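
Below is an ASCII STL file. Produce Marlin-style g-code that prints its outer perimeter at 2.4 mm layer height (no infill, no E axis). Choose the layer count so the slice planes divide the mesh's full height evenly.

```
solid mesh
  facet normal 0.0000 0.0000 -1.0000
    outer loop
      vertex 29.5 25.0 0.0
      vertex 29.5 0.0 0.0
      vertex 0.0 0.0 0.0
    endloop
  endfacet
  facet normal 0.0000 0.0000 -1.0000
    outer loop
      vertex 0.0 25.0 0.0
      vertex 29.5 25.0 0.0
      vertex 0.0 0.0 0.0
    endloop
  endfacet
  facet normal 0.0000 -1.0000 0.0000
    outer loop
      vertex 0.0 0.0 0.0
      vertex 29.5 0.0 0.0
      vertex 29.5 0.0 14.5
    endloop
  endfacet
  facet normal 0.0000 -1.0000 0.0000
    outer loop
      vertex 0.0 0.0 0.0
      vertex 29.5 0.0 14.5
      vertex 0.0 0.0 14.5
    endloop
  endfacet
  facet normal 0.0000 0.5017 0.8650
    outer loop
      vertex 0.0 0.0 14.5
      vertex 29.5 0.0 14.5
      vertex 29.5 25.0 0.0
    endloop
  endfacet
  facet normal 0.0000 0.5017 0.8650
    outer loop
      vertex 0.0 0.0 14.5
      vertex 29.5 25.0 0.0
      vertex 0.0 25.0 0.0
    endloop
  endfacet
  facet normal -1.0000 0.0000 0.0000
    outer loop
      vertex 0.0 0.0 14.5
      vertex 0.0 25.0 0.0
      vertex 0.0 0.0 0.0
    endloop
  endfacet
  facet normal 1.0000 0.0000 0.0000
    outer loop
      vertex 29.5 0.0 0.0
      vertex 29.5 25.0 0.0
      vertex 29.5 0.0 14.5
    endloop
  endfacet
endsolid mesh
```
; perimeter-only toolpath
G21 ; units = mm
G90 ; absolute positioning
G28 ; home
; layer 1
G0 Z2.4
G0 X0.0 Y0.0
G1 X29.5 Y0.0
G1 X29.5 Y20.8
G1 X0.0 Y20.8
G1 X0.0 Y0.0
; layer 2
G0 Z4.8
G0 X0.0 Y0.0
G1 X29.5 Y0.0
G1 X29.5 Y16.7
G1 X0.0 Y16.7
G1 X0.0 Y0.0
; layer 3
G0 Z7.2
G0 X0.0 Y0.0
G1 X29.5 Y0.0
G1 X29.5 Y12.5
G1 X0.0 Y12.5
G1 X0.0 Y0.0
; layer 4
G0 Z9.7
G0 X0.0 Y0.0
G1 X29.5 Y0.0
G1 X29.5 Y8.3
G1 X0.0 Y8.3
G1 X0.0 Y0.0
; layer 5
G0 Z12.1
G0 X0.0 Y0.0
G1 X29.5 Y0.0
G1 X29.5 Y4.2
G1 X0.0 Y4.2
G1 X0.0 Y0.0
M2 ; end

The solid is a wedge (ramp): 29.5 × 25 mm base, rising to 14.5 mm along the y=0 edge and sloping linearly to z=0 at y=25. Slicing at Δz = 2.4 mm — 6 equal slices spanning the solid's height, so layer i sits at z = i·h/6 — gives 5 non-empty perimeters. Each is a 4-segment closed polygon; G0 lifts to the layer z and rapids to the start vertex, then G1 traces the edges. The cross-section shrinks linearly with z (the slice at the apex is degenerate and omitted).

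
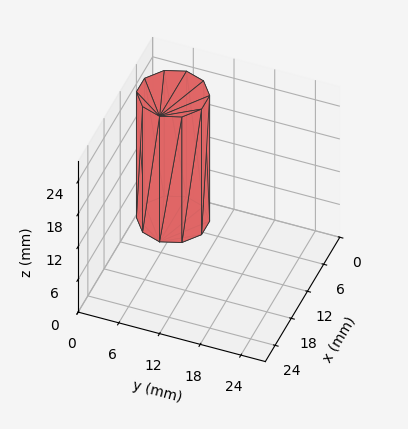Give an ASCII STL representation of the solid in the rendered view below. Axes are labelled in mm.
Reading the render: the shape is a regular 10-sided prism (a cylinder approximated with 10 flat sides), circumscribed radius ≈ 5 mm, height ≈ 23 mm (dimensions read to the nearest mm from the axis ticks). For the STL, each face is triangulated and given an outward normal.

solid part
  facet normal 0.0000 0.0000 -1.0000
    outer loop
      vertex 6.5 9.8 0.0
      vertex 9.0 7.9 0.0
      vertex 10.0 5.0 0.0
    endloop
  endfacet
  facet normal 0.0000 0.0000 -1.0000
    outer loop
      vertex 3.5 9.8 0.0
      vertex 6.5 9.8 0.0
      vertex 10.0 5.0 0.0
    endloop
  endfacet
  facet normal 0.0000 0.0000 -1.0000
    outer loop
      vertex 1.0 7.9 0.0
      vertex 3.5 9.8 0.0
      vertex 10.0 5.0 0.0
    endloop
  endfacet
  facet normal 0.0000 0.0000 -1.0000
    outer loop
      vertex 0.0 5.0 0.0
      vertex 1.0 7.9 0.0
      vertex 10.0 5.0 0.0
    endloop
  endfacet
  facet normal 0.0000 0.0000 -1.0000
    outer loop
      vertex 1.0 2.1 0.0
      vertex 0.0 5.0 0.0
      vertex 10.0 5.0 0.0
    endloop
  endfacet
  facet normal 0.0000 0.0000 -1.0000
    outer loop
      vertex 3.5 0.2 0.0
      vertex 1.0 2.1 0.0
      vertex 10.0 5.0 0.0
    endloop
  endfacet
  facet normal 0.0000 0.0000 -1.0000
    outer loop
      vertex 6.5 0.2 0.0
      vertex 3.5 0.2 0.0
      vertex 10.0 5.0 0.0
    endloop
  endfacet
  facet normal 0.0000 0.0000 -1.0000
    outer loop
      vertex 9.0 2.1 0.0
      vertex 6.5 0.2 0.0
      vertex 10.0 5.0 0.0
    endloop
  endfacet
  facet normal 0.0000 0.0000 1.0000
    outer loop
      vertex 10.0 5.0 23.0
      vertex 9.0 7.9 23.0
      vertex 6.5 9.8 23.0
    endloop
  endfacet
  facet normal 0.0000 0.0000 1.0000
    outer loop
      vertex 10.0 5.0 23.0
      vertex 6.5 9.8 23.0
      vertex 3.5 9.8 23.0
    endloop
  endfacet
  facet normal 0.0000 0.0000 1.0000
    outer loop
      vertex 10.0 5.0 23.0
      vertex 3.5 9.8 23.0
      vertex 1.0 7.9 23.0
    endloop
  endfacet
  facet normal 0.0000 0.0000 1.0000
    outer loop
      vertex 10.0 5.0 23.0
      vertex 1.0 7.9 23.0
      vertex 0.0 5.0 23.0
    endloop
  endfacet
  facet normal 0.0000 0.0000 1.0000
    outer loop
      vertex 10.0 5.0 23.0
      vertex 0.0 5.0 23.0
      vertex 1.0 2.1 23.0
    endloop
  endfacet
  facet normal 0.0000 0.0000 1.0000
    outer loop
      vertex 10.0 5.0 23.0
      vertex 1.0 2.1 23.0
      vertex 3.5 0.2 23.0
    endloop
  endfacet
  facet normal 0.0000 0.0000 1.0000
    outer loop
      vertex 10.0 5.0 23.0
      vertex 3.5 0.2 23.0
      vertex 6.5 0.2 23.0
    endloop
  endfacet
  facet normal 0.0000 0.0000 1.0000
    outer loop
      vertex 10.0 5.0 23.0
      vertex 6.5 0.2 23.0
      vertex 9.0 2.1 23.0
    endloop
  endfacet
  facet normal 0.9454 0.3260 0.0000
    outer loop
      vertex 10.0 5.0 0.0
      vertex 9.0 7.9 0.0
      vertex 9.0 7.9 23.0
    endloop
  endfacet
  facet normal 0.9454 0.3260 0.0000
    outer loop
      vertex 10.0 5.0 0.0
      vertex 9.0 7.9 23.0
      vertex 10.0 5.0 23.0
    endloop
  endfacet
  facet normal 0.6051 0.7962 0.0000
    outer loop
      vertex 9.0 7.9 0.0
      vertex 6.5 9.8 0.0
      vertex 6.5 9.8 23.0
    endloop
  endfacet
  facet normal 0.6051 0.7962 0.0000
    outer loop
      vertex 9.0 7.9 0.0
      vertex 6.5 9.8 23.0
      vertex 9.0 7.9 23.0
    endloop
  endfacet
  facet normal 0.0000 1.0000 0.0000
    outer loop
      vertex 6.5 9.8 0.0
      vertex 3.5 9.8 0.0
      vertex 3.5 9.8 23.0
    endloop
  endfacet
  facet normal 0.0000 1.0000 0.0000
    outer loop
      vertex 6.5 9.8 0.0
      vertex 3.5 9.8 23.0
      vertex 6.5 9.8 23.0
    endloop
  endfacet
  facet normal -0.6051 0.7962 0.0000
    outer loop
      vertex 3.5 9.8 0.0
      vertex 1.0 7.9 0.0
      vertex 1.0 7.9 23.0
    endloop
  endfacet
  facet normal -0.6051 0.7962 0.0000
    outer loop
      vertex 3.5 9.8 0.0
      vertex 1.0 7.9 23.0
      vertex 3.5 9.8 23.0
    endloop
  endfacet
  facet normal -0.9454 0.3260 0.0000
    outer loop
      vertex 1.0 7.9 0.0
      vertex 0.0 5.0 0.0
      vertex 0.0 5.0 23.0
    endloop
  endfacet
  facet normal -0.9454 0.3260 0.0000
    outer loop
      vertex 1.0 7.9 0.0
      vertex 0.0 5.0 23.0
      vertex 1.0 7.9 23.0
    endloop
  endfacet
  facet normal -0.9454 -0.3260 0.0000
    outer loop
      vertex 0.0 5.0 0.0
      vertex 1.0 2.1 0.0
      vertex 1.0 2.1 23.0
    endloop
  endfacet
  facet normal -0.9454 -0.3260 0.0000
    outer loop
      vertex 0.0 5.0 0.0
      vertex 1.0 2.1 23.0
      vertex 0.0 5.0 23.0
    endloop
  endfacet
  facet normal -0.6051 -0.7962 0.0000
    outer loop
      vertex 1.0 2.1 0.0
      vertex 3.5 0.2 0.0
      vertex 3.5 0.2 23.0
    endloop
  endfacet
  facet normal -0.6051 -0.7962 0.0000
    outer loop
      vertex 1.0 2.1 0.0
      vertex 3.5 0.2 23.0
      vertex 1.0 2.1 23.0
    endloop
  endfacet
  facet normal 0.0000 -1.0000 0.0000
    outer loop
      vertex 3.5 0.2 0.0
      vertex 6.5 0.2 0.0
      vertex 6.5 0.2 23.0
    endloop
  endfacet
  facet normal 0.0000 -1.0000 0.0000
    outer loop
      vertex 3.5 0.2 0.0
      vertex 6.5 0.2 23.0
      vertex 3.5 0.2 23.0
    endloop
  endfacet
  facet normal 0.6051 -0.7962 0.0000
    outer loop
      vertex 6.5 0.2 0.0
      vertex 9.0 2.1 0.0
      vertex 9.0 2.1 23.0
    endloop
  endfacet
  facet normal 0.6051 -0.7962 0.0000
    outer loop
      vertex 6.5 0.2 0.0
      vertex 9.0 2.1 23.0
      vertex 6.5 0.2 23.0
    endloop
  endfacet
  facet normal 0.9454 -0.3260 0.0000
    outer loop
      vertex 9.0 2.1 0.0
      vertex 10.0 5.0 0.0
      vertex 10.0 5.0 23.0
    endloop
  endfacet
  facet normal 0.9454 -0.3260 0.0000
    outer loop
      vertex 9.0 2.1 0.0
      vertex 10.0 5.0 23.0
      vertex 9.0 2.1 23.0
    endloop
  endfacet
endsolid part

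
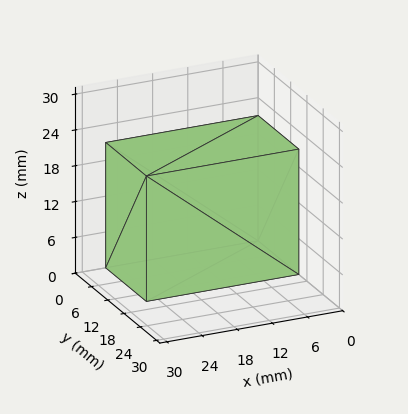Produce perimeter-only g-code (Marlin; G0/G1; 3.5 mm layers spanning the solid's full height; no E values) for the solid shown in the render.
Reading the render: the shape is a rectangular box, roughly 26 × 15 mm footprint and 21 mm tall (dimensions read to the nearest mm from the axis ticks). For the g-code, the solid's height is divided into equal slices at the stated Δz and each level perimeter traced with G1 moves after a G0 lift.

; perimeter-only toolpath
G21 ; units = mm
G90 ; absolute positioning
G28 ; home
; layer 1
G0 Z3.5
G0 X0.0 Y0.0
G1 X26.0 Y0.0
G1 X26.0 Y15.0
G1 X0.0 Y15.0
G1 X0.0 Y0.0
; layer 2
G0 Z7.0
G0 X0.0 Y0.0
G1 X26.0 Y0.0
G1 X26.0 Y15.0
G1 X0.0 Y15.0
G1 X0.0 Y0.0
; layer 3
G0 Z10.5
G0 X0.0 Y0.0
G1 X26.0 Y0.0
G1 X26.0 Y15.0
G1 X0.0 Y15.0
G1 X0.0 Y0.0
; layer 4
G0 Z14.0
G0 X0.0 Y0.0
G1 X26.0 Y0.0
G1 X26.0 Y15.0
G1 X0.0 Y15.0
G1 X0.0 Y0.0
; layer 5
G0 Z17.5
G0 X0.0 Y0.0
G1 X26.0 Y0.0
G1 X26.0 Y15.0
G1 X0.0 Y15.0
G1 X0.0 Y0.0
; layer 6
G0 Z21.0
G0 X0.0 Y0.0
G1 X26.0 Y0.0
G1 X26.0 Y15.0
G1 X0.0 Y15.0
G1 X0.0 Y0.0
M2 ; end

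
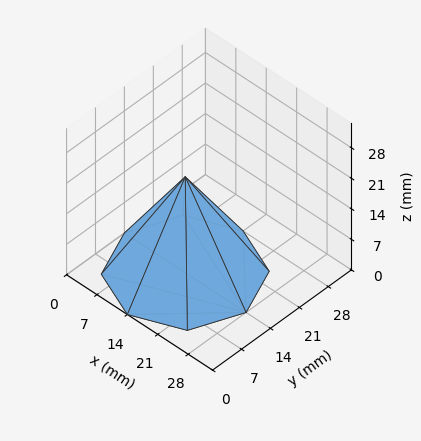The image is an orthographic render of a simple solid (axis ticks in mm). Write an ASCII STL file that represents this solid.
Reading the render: the shape is a regular 8-sided pyramid, base circumscribed radius ≈ 14 mm, apex at z ≈ 22 mm (dimensions read to the nearest mm from the axis ticks). For the STL, each face is triangulated and given an outward normal.

solid part
  facet normal 0.0000 0.0000 -1.0000
    outer loop
      vertex 14.00 28.00 0.00
      vertex 23.90 23.90 0.00
      vertex 28.00 14.00 0.00
    endloop
  endfacet
  facet normal 0.0000 0.0000 -1.0000
    outer loop
      vertex 4.10 23.90 0.00
      vertex 14.00 28.00 0.00
      vertex 28.00 14.00 0.00
    endloop
  endfacet
  facet normal 0.0000 0.0000 -1.0000
    outer loop
      vertex 0.00 14.00 0.00
      vertex 4.10 23.90 0.00
      vertex 28.00 14.00 0.00
    endloop
  endfacet
  facet normal 0.0000 0.0000 -1.0000
    outer loop
      vertex 4.10 4.10 0.00
      vertex 0.00 14.00 0.00
      vertex 28.00 14.00 0.00
    endloop
  endfacet
  facet normal 0.0000 0.0000 -1.0000
    outer loop
      vertex 14.00 0.00 0.00
      vertex 4.10 4.10 0.00
      vertex 28.00 14.00 0.00
    endloop
  endfacet
  facet normal 0.0000 0.0000 -1.0000
    outer loop
      vertex 23.90 4.10 0.00
      vertex 14.00 0.00 0.00
      vertex 28.00 14.00 0.00
    endloop
  endfacet
  facet normal 0.7964 0.3298 0.5068
    outer loop
      vertex 28.00 14.00 0.00
      vertex 23.90 23.90 0.00
      vertex 14.00 14.00 22.00
    endloop
  endfacet
  facet normal 0.3298 0.7964 0.5068
    outer loop
      vertex 23.90 23.90 0.00
      vertex 14.00 28.00 0.00
      vertex 14.00 14.00 22.00
    endloop
  endfacet
  facet normal -0.3298 0.7964 0.5068
    outer loop
      vertex 14.00 28.00 0.00
      vertex 4.10 23.90 0.00
      vertex 14.00 14.00 22.00
    endloop
  endfacet
  facet normal -0.7964 0.3298 0.5068
    outer loop
      vertex 4.10 23.90 0.00
      vertex 0.00 14.00 0.00
      vertex 14.00 14.00 22.00
    endloop
  endfacet
  facet normal -0.7964 -0.3298 0.5068
    outer loop
      vertex 0.00 14.00 0.00
      vertex 4.10 4.10 0.00
      vertex 14.00 14.00 22.00
    endloop
  endfacet
  facet normal -0.3298 -0.7964 0.5068
    outer loop
      vertex 4.10 4.10 0.00
      vertex 14.00 0.00 0.00
      vertex 14.00 14.00 22.00
    endloop
  endfacet
  facet normal 0.3298 -0.7964 0.5068
    outer loop
      vertex 14.00 0.00 0.00
      vertex 23.90 4.10 0.00
      vertex 14.00 14.00 22.00
    endloop
  endfacet
  facet normal 0.7964 -0.3298 0.5068
    outer loop
      vertex 23.90 4.10 0.00
      vertex 28.00 14.00 0.00
      vertex 14.00 14.00 22.00
    endloop
  endfacet
endsolid part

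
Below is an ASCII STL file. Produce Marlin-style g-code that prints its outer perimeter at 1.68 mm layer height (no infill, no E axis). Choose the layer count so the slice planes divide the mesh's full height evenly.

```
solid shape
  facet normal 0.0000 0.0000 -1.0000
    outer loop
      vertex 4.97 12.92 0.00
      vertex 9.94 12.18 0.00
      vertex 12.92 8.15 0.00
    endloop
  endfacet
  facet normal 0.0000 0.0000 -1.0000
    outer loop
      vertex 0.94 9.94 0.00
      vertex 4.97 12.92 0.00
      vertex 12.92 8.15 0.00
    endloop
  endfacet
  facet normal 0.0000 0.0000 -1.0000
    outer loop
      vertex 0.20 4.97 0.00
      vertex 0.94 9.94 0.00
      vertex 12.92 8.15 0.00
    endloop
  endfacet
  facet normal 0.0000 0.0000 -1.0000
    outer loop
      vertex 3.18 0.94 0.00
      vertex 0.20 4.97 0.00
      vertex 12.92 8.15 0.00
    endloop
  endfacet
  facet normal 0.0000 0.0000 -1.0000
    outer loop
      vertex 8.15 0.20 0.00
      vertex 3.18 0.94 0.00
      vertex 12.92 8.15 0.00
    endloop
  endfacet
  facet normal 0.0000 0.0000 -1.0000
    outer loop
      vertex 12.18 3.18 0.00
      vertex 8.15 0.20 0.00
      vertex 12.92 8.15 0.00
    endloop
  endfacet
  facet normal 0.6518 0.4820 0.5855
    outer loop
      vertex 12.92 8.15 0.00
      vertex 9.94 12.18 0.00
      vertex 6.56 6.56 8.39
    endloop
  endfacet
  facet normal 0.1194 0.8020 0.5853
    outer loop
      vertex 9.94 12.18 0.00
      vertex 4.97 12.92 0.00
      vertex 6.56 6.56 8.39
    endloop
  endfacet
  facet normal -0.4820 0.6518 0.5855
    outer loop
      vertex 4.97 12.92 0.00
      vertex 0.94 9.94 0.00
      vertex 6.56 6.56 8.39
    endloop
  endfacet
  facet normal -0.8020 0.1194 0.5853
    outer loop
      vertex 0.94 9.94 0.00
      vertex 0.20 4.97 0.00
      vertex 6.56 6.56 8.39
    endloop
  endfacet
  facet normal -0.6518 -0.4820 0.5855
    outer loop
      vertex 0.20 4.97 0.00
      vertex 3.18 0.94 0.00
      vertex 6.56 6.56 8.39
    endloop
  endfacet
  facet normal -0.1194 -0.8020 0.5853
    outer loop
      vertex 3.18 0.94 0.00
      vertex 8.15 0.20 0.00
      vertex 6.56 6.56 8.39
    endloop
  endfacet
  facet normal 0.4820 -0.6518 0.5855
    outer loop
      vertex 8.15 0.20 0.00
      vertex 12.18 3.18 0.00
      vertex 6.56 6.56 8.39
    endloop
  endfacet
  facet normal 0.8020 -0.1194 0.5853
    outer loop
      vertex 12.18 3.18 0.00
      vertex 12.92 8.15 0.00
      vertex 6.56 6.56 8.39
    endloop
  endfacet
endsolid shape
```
; perimeter-only toolpath
G21 ; units = mm
G90 ; absolute positioning
G28 ; home
; layer 1
G0 Z1.68
G0 X11.65 Y7.83
G1 X9.26 Y11.06
G1 X5.29 Y11.65
G1 X2.06 Y9.26
G1 X1.47 Y5.29
G1 X3.86 Y2.06
G1 X7.83 Y1.47
G1 X11.06 Y3.86
G1 X11.65 Y7.83
; layer 2
G0 Z3.36
G0 X10.38 Y7.51
G1 X8.59 Y9.93
G1 X5.61 Y10.38
G1 X3.19 Y8.59
G1 X2.74 Y5.61
G1 X4.53 Y3.19
G1 X7.51 Y2.74
G1 X9.93 Y4.53
G1 X10.38 Y7.51
; layer 3
G0 Z5.03
G0 X9.10 Y7.20
G1 X7.91 Y8.81
G1 X5.92 Y9.10
G1 X4.31 Y7.91
G1 X4.02 Y5.92
G1 X5.21 Y4.31
G1 X7.20 Y4.02
G1 X8.81 Y5.21
G1 X9.10 Y7.20
; layer 4
G0 Z6.71
G0 X7.83 Y6.88
G1 X7.24 Y7.68
G1 X6.24 Y7.83
G1 X5.44 Y7.24
G1 X5.29 Y6.24
G1 X5.88 Y5.44
G1 X6.88 Y5.29
G1 X7.68 Y5.88
G1 X7.83 Y6.88
M2 ; end

The solid is a regular 8-sided pyramid, base circumscribed radius ≈ 6.56 mm, apex at z ≈ 8.39 mm. Slicing at Δz = 1.68 mm — 5 equal slices spanning the solid's height, so layer i sits at z = i·h/5 — gives 4 non-empty perimeters. Each is a 8-segment closed polygon; G0 lifts to the layer z and rapids to the start vertex, then G1 traces the edges. The cross-section shrinks linearly with z (the slice at the apex is degenerate and omitted).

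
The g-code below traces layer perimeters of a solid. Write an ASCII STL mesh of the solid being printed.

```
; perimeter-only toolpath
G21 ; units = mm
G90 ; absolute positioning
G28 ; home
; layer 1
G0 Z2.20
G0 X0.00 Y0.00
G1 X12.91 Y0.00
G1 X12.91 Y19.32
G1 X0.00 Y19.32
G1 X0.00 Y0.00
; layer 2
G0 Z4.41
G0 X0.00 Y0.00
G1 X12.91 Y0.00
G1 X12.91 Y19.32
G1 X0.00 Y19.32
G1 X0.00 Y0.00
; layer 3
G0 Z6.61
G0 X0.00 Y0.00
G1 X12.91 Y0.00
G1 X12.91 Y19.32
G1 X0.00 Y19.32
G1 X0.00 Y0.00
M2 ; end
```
solid part
  facet normal 0.0000 0.0000 -1.0000
    outer loop
      vertex 12.91 19.32 0.00
      vertex 12.91 0.00 0.00
      vertex 0.00 0.00 0.00
    endloop
  endfacet
  facet normal 0.0000 0.0000 -1.0000
    outer loop
      vertex 0.00 19.32 0.00
      vertex 12.91 19.32 0.00
      vertex 0.00 0.00 0.00
    endloop
  endfacet
  facet normal 0.0000 0.0000 1.0000
    outer loop
      vertex 0.00 0.00 6.61
      vertex 12.91 0.00 6.61
      vertex 12.91 19.32 6.61
    endloop
  endfacet
  facet normal 0.0000 0.0000 1.0000
    outer loop
      vertex 0.00 0.00 6.61
      vertex 12.91 19.32 6.61
      vertex 0.00 19.32 6.61
    endloop
  endfacet
  facet normal 0.0000 -1.0000 0.0000
    outer loop
      vertex 0.00 0.00 0.00
      vertex 12.91 0.00 0.00
      vertex 12.91 0.00 6.61
    endloop
  endfacet
  facet normal 0.0000 -1.0000 0.0000
    outer loop
      vertex 0.00 0.00 0.00
      vertex 12.91 0.00 6.61
      vertex 0.00 0.00 6.61
    endloop
  endfacet
  facet normal 0.0000 1.0000 0.0000
    outer loop
      vertex 12.91 19.32 6.61
      vertex 12.91 19.32 0.00
      vertex 0.00 19.32 0.00
    endloop
  endfacet
  facet normal 0.0000 1.0000 0.0000
    outer loop
      vertex 0.00 19.32 6.61
      vertex 12.91 19.32 6.61
      vertex 0.00 19.32 0.00
    endloop
  endfacet
  facet normal -1.0000 0.0000 0.0000
    outer loop
      vertex 0.00 19.32 6.61
      vertex 0.00 19.32 0.00
      vertex 0.00 0.00 0.00
    endloop
  endfacet
  facet normal -1.0000 0.0000 0.0000
    outer loop
      vertex 0.00 0.00 6.61
      vertex 0.00 19.32 6.61
      vertex 0.00 0.00 0.00
    endloop
  endfacet
  facet normal 1.0000 0.0000 0.0000
    outer loop
      vertex 12.91 0.00 0.00
      vertex 12.91 19.32 0.00
      vertex 12.91 19.32 6.61
    endloop
  endfacet
  facet normal 1.0000 0.0000 0.0000
    outer loop
      vertex 12.91 0.00 0.00
      vertex 12.91 19.32 6.61
      vertex 12.91 0.00 6.61
    endloop
  endfacet
endsolid part

The G0 Z moves step by Δz≈2.20 mm. Every layer's G1 loop is the same polygon, so the solid is a straight extrusion of it from z=0 to z≈6.61. Closing with flat bottom and top caps and triangulating gives 12 facets — a rectangular box, roughly 12.9 × 19.3 mm footprint and 6.61 mm tall.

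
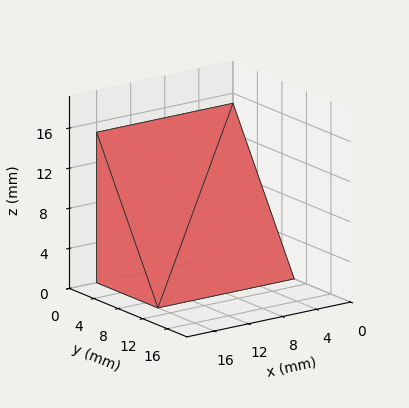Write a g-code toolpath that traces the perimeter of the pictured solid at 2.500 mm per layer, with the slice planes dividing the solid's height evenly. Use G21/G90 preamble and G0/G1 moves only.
Reading the render: the shape is a wedge (ramp): 16 × 10 mm base, rising to 15 mm along the y=0 edge and sloping linearly to z=0 at y=10 (dimensions read to the nearest mm from the axis ticks). For the g-code, the solid's height is divided into equal slices at the stated Δz and each level perimeter traced with G1 moves after a G0 lift.

; perimeter-only toolpath
G21 ; units = mm
G90 ; absolute positioning
G28 ; home
; layer 1
G0 Z2.500
G0 X0.000 Y0.000
G1 X16.000 Y0.000
G1 X16.000 Y8.333
G1 X0.000 Y8.333
G1 X0.000 Y0.000
; layer 2
G0 Z5.000
G0 X0.000 Y0.000
G1 X16.000 Y0.000
G1 X16.000 Y6.667
G1 X0.000 Y6.667
G1 X0.000 Y0.000
; layer 3
G0 Z7.500
G0 X0.000 Y0.000
G1 X16.000 Y0.000
G1 X16.000 Y5.000
G1 X0.000 Y5.000
G1 X0.000 Y0.000
; layer 4
G0 Z10.000
G0 X0.000 Y0.000
G1 X16.000 Y0.000
G1 X16.000 Y3.333
G1 X0.000 Y3.333
G1 X0.000 Y0.000
; layer 5
G0 Z12.500
G0 X0.000 Y0.000
G1 X16.000 Y0.000
G1 X16.000 Y1.667
G1 X0.000 Y1.667
G1 X0.000 Y0.000
M2 ; end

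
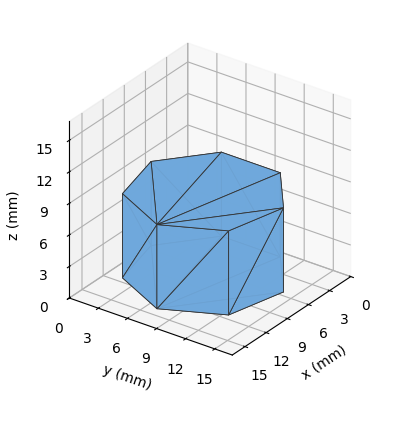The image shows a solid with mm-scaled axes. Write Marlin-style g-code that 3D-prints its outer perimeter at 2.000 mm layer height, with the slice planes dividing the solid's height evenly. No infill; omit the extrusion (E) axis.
Reading the render: the shape is a regular 7-sided prism (a cylinder approximated with 7 flat sides), circumscribed radius ≈ 7 mm, height ≈ 8 mm (dimensions read to the nearest mm from the axis ticks). For the g-code, the solid's height is divided into equal slices at the stated Δz and each level perimeter traced with G1 moves after a G0 lift.

; perimeter-only toolpath
G21 ; units = mm
G90 ; absolute positioning
G28 ; home
; layer 1
G0 Z2.000
G0 X14.000 Y7.000
G1 X11.364 Y12.473
G1 X5.442 Y13.824
G1 X0.693 Y10.037
G1 X0.693 Y3.963
G1 X5.442 Y0.176
G1 X11.364 Y1.527
G1 X14.000 Y7.000
; layer 2
G0 Z4.000
G0 X14.000 Y7.000
G1 X11.364 Y12.473
G1 X5.442 Y13.824
G1 X0.693 Y10.037
G1 X0.693 Y3.963
G1 X5.442 Y0.176
G1 X11.364 Y1.527
G1 X14.000 Y7.000
; layer 3
G0 Z6.000
G0 X14.000 Y7.000
G1 X11.364 Y12.473
G1 X5.442 Y13.824
G1 X0.693 Y10.037
G1 X0.693 Y3.963
G1 X5.442 Y0.176
G1 X11.364 Y1.527
G1 X14.000 Y7.000
; layer 4
G0 Z8.000
G0 X14.000 Y7.000
G1 X11.364 Y12.473
G1 X5.442 Y13.824
G1 X0.693 Y10.037
G1 X0.693 Y3.963
G1 X5.442 Y0.176
G1 X11.364 Y1.527
G1 X14.000 Y7.000
M2 ; end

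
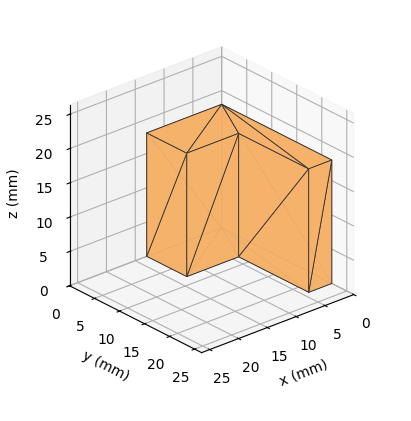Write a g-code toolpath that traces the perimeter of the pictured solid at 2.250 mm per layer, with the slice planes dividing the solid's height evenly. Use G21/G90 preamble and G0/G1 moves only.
Reading the render: the shape is an L-shaped prism: outer 13 × 22 mm, arm thicknesses ≈ 8 mm (horizontal) and 4 mm (vertical), extruded 18 mm in z (dimensions read to the nearest mm from the axis ticks). For the g-code, the solid's height is divided into equal slices at the stated Δz and each level perimeter traced with G1 moves after a G0 lift.

; perimeter-only toolpath
G21 ; units = mm
G90 ; absolute positioning
G28 ; home
; layer 1
G0 Z2.250
G0 X0.000 Y0.000
G1 X13.000 Y0.000
G1 X13.000 Y8.000
G1 X4.000 Y8.000
G1 X4.000 Y22.000
G1 X0.000 Y22.000
G1 X0.000 Y0.000
; layer 2
G0 Z4.500
G0 X0.000 Y0.000
G1 X13.000 Y0.000
G1 X13.000 Y8.000
G1 X4.000 Y8.000
G1 X4.000 Y22.000
G1 X0.000 Y22.000
G1 X0.000 Y0.000
; layer 3
G0 Z6.750
G0 X0.000 Y0.000
G1 X13.000 Y0.000
G1 X13.000 Y8.000
G1 X4.000 Y8.000
G1 X4.000 Y22.000
G1 X0.000 Y22.000
G1 X0.000 Y0.000
; layer 4
G0 Z9.000
G0 X0.000 Y0.000
G1 X13.000 Y0.000
G1 X13.000 Y8.000
G1 X4.000 Y8.000
G1 X4.000 Y22.000
G1 X0.000 Y22.000
G1 X0.000 Y0.000
; layer 5
G0 Z11.250
G0 X0.000 Y0.000
G1 X13.000 Y0.000
G1 X13.000 Y8.000
G1 X4.000 Y8.000
G1 X4.000 Y22.000
G1 X0.000 Y22.000
G1 X0.000 Y0.000
; layer 6
G0 Z13.500
G0 X0.000 Y0.000
G1 X13.000 Y0.000
G1 X13.000 Y8.000
G1 X4.000 Y8.000
G1 X4.000 Y22.000
G1 X0.000 Y22.000
G1 X0.000 Y0.000
; layer 7
G0 Z15.750
G0 X0.000 Y0.000
G1 X13.000 Y0.000
G1 X13.000 Y8.000
G1 X4.000 Y8.000
G1 X4.000 Y22.000
G1 X0.000 Y22.000
G1 X0.000 Y0.000
; layer 8
G0 Z18.000
G0 X0.000 Y0.000
G1 X13.000 Y0.000
G1 X13.000 Y8.000
G1 X4.000 Y8.000
G1 X4.000 Y22.000
G1 X0.000 Y22.000
G1 X0.000 Y0.000
M2 ; end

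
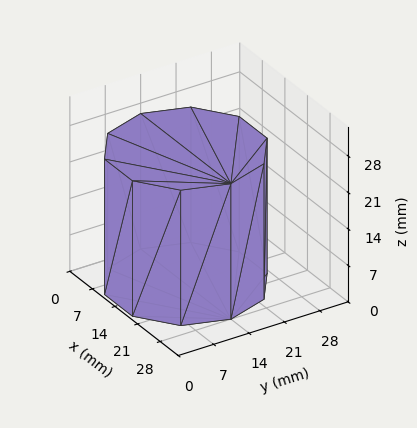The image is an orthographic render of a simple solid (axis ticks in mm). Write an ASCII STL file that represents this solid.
Reading the render: the shape is a regular 10-sided prism (a cylinder approximated with 10 flat sides), circumscribed radius ≈ 14 mm, height ≈ 26 mm (dimensions read to the nearest mm from the axis ticks). For the STL, each face is triangulated and given an outward normal.

solid part
  facet normal 0.0000 0.0000 -1.0000
    outer loop
      vertex 18.326 27.315 0.000
      vertex 25.326 22.229 0.000
      vertex 28.000 14.000 0.000
    endloop
  endfacet
  facet normal 0.0000 0.0000 -1.0000
    outer loop
      vertex 9.674 27.315 0.000
      vertex 18.326 27.315 0.000
      vertex 28.000 14.000 0.000
    endloop
  endfacet
  facet normal 0.0000 0.0000 -1.0000
    outer loop
      vertex 2.674 22.229 0.000
      vertex 9.674 27.315 0.000
      vertex 28.000 14.000 0.000
    endloop
  endfacet
  facet normal 0.0000 0.0000 -1.0000
    outer loop
      vertex 0.000 14.000 0.000
      vertex 2.674 22.229 0.000
      vertex 28.000 14.000 0.000
    endloop
  endfacet
  facet normal 0.0000 0.0000 -1.0000
    outer loop
      vertex 2.674 5.771 0.000
      vertex 0.000 14.000 0.000
      vertex 28.000 14.000 0.000
    endloop
  endfacet
  facet normal 0.0000 0.0000 -1.0000
    outer loop
      vertex 9.674 0.685 0.000
      vertex 2.674 5.771 0.000
      vertex 28.000 14.000 0.000
    endloop
  endfacet
  facet normal 0.0000 0.0000 -1.0000
    outer loop
      vertex 18.326 0.685 0.000
      vertex 9.674 0.685 0.000
      vertex 28.000 14.000 0.000
    endloop
  endfacet
  facet normal 0.0000 0.0000 -1.0000
    outer loop
      vertex 25.326 5.771 0.000
      vertex 18.326 0.685 0.000
      vertex 28.000 14.000 0.000
    endloop
  endfacet
  facet normal 0.0000 0.0000 1.0000
    outer loop
      vertex 28.000 14.000 26.000
      vertex 25.326 22.229 26.000
      vertex 18.326 27.315 26.000
    endloop
  endfacet
  facet normal 0.0000 0.0000 1.0000
    outer loop
      vertex 28.000 14.000 26.000
      vertex 18.326 27.315 26.000
      vertex 9.674 27.315 26.000
    endloop
  endfacet
  facet normal 0.0000 0.0000 1.0000
    outer loop
      vertex 28.000 14.000 26.000
      vertex 9.674 27.315 26.000
      vertex 2.674 22.229 26.000
    endloop
  endfacet
  facet normal 0.0000 0.0000 1.0000
    outer loop
      vertex 28.000 14.000 26.000
      vertex 2.674 22.229 26.000
      vertex 0.000 14.000 26.000
    endloop
  endfacet
  facet normal 0.0000 0.0000 1.0000
    outer loop
      vertex 28.000 14.000 26.000
      vertex 0.000 14.000 26.000
      vertex 2.674 5.771 26.000
    endloop
  endfacet
  facet normal 0.0000 0.0000 1.0000
    outer loop
      vertex 28.000 14.000 26.000
      vertex 2.674 5.771 26.000
      vertex 9.674 0.685 26.000
    endloop
  endfacet
  facet normal 0.0000 0.0000 1.0000
    outer loop
      vertex 28.000 14.000 26.000
      vertex 9.674 0.685 26.000
      vertex 18.326 0.685 26.000
    endloop
  endfacet
  facet normal 0.0000 0.0000 1.0000
    outer loop
      vertex 28.000 14.000 26.000
      vertex 18.326 0.685 26.000
      vertex 25.326 5.771 26.000
    endloop
  endfacet
  facet normal 0.9510 0.3090 0.0000
    outer loop
      vertex 28.000 14.000 0.000
      vertex 25.326 22.229 0.000
      vertex 25.326 22.229 26.000
    endloop
  endfacet
  facet normal 0.9510 0.3090 0.0000
    outer loop
      vertex 28.000 14.000 0.000
      vertex 25.326 22.229 26.000
      vertex 28.000 14.000 26.000
    endloop
  endfacet
  facet normal 0.5878 0.8090 0.0000
    outer loop
      vertex 25.326 22.229 0.000
      vertex 18.326 27.315 0.000
      vertex 18.326 27.315 26.000
    endloop
  endfacet
  facet normal 0.5878 0.8090 0.0000
    outer loop
      vertex 25.326 22.229 0.000
      vertex 18.326 27.315 26.000
      vertex 25.326 22.229 26.000
    endloop
  endfacet
  facet normal 0.0000 1.0000 0.0000
    outer loop
      vertex 18.326 27.315 0.000
      vertex 9.674 27.315 0.000
      vertex 9.674 27.315 26.000
    endloop
  endfacet
  facet normal 0.0000 1.0000 0.0000
    outer loop
      vertex 18.326 27.315 0.000
      vertex 9.674 27.315 26.000
      vertex 18.326 27.315 26.000
    endloop
  endfacet
  facet normal -0.5878 0.8090 0.0000
    outer loop
      vertex 9.674 27.315 0.000
      vertex 2.674 22.229 0.000
      vertex 2.674 22.229 26.000
    endloop
  endfacet
  facet normal -0.5878 0.8090 0.0000
    outer loop
      vertex 9.674 27.315 0.000
      vertex 2.674 22.229 26.000
      vertex 9.674 27.315 26.000
    endloop
  endfacet
  facet normal -0.9510 0.3090 0.0000
    outer loop
      vertex 2.674 22.229 0.000
      vertex 0.000 14.000 0.000
      vertex 0.000 14.000 26.000
    endloop
  endfacet
  facet normal -0.9510 0.3090 0.0000
    outer loop
      vertex 2.674 22.229 0.000
      vertex 0.000 14.000 26.000
      vertex 2.674 22.229 26.000
    endloop
  endfacet
  facet normal -0.9510 -0.3090 0.0000
    outer loop
      vertex 0.000 14.000 0.000
      vertex 2.674 5.771 0.000
      vertex 2.674 5.771 26.000
    endloop
  endfacet
  facet normal -0.9510 -0.3090 0.0000
    outer loop
      vertex 0.000 14.000 0.000
      vertex 2.674 5.771 26.000
      vertex 0.000 14.000 26.000
    endloop
  endfacet
  facet normal -0.5878 -0.8090 0.0000
    outer loop
      vertex 2.674 5.771 0.000
      vertex 9.674 0.685 0.000
      vertex 9.674 0.685 26.000
    endloop
  endfacet
  facet normal -0.5878 -0.8090 0.0000
    outer loop
      vertex 2.674 5.771 0.000
      vertex 9.674 0.685 26.000
      vertex 2.674 5.771 26.000
    endloop
  endfacet
  facet normal 0.0000 -1.0000 0.0000
    outer loop
      vertex 9.674 0.685 0.000
      vertex 18.326 0.685 0.000
      vertex 18.326 0.685 26.000
    endloop
  endfacet
  facet normal 0.0000 -1.0000 0.0000
    outer loop
      vertex 9.674 0.685 0.000
      vertex 18.326 0.685 26.000
      vertex 9.674 0.685 26.000
    endloop
  endfacet
  facet normal 0.5878 -0.8090 0.0000
    outer loop
      vertex 18.326 0.685 0.000
      vertex 25.326 5.771 0.000
      vertex 25.326 5.771 26.000
    endloop
  endfacet
  facet normal 0.5878 -0.8090 0.0000
    outer loop
      vertex 18.326 0.685 0.000
      vertex 25.326 5.771 26.000
      vertex 18.326 0.685 26.000
    endloop
  endfacet
  facet normal 0.9510 -0.3090 0.0000
    outer loop
      vertex 25.326 5.771 0.000
      vertex 28.000 14.000 0.000
      vertex 28.000 14.000 26.000
    endloop
  endfacet
  facet normal 0.9510 -0.3090 0.0000
    outer loop
      vertex 25.326 5.771 0.000
      vertex 28.000 14.000 26.000
      vertex 25.326 5.771 26.000
    endloop
  endfacet
endsolid part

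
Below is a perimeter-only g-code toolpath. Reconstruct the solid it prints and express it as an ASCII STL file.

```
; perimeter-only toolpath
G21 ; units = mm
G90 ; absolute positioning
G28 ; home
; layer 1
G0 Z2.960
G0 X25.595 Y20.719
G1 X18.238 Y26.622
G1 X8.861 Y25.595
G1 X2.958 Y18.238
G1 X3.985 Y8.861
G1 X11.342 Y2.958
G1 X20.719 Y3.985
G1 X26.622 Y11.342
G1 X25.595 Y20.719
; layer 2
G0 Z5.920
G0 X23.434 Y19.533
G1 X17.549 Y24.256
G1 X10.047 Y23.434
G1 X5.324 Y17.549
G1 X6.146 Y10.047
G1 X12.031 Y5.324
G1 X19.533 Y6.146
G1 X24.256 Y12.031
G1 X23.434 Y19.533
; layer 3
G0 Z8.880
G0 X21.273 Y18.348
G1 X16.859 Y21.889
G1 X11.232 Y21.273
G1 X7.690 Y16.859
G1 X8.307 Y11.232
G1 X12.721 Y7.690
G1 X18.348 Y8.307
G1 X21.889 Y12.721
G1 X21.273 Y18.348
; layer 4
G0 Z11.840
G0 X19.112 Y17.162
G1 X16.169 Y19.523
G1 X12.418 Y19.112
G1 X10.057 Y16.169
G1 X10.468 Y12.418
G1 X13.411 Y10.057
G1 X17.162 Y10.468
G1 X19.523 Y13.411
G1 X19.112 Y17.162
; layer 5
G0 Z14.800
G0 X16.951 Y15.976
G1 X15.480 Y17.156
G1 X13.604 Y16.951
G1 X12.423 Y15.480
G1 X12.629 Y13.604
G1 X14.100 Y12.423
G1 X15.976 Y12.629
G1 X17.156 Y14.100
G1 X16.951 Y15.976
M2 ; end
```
solid part
  facet normal 0.0000 0.0000 -1.0000
    outer loop
      vertex 7.675 27.756 0.000
      vertex 18.928 28.989 0.000
      vertex 27.756 21.905 0.000
    endloop
  endfacet
  facet normal 0.0000 0.0000 -1.0000
    outer loop
      vertex 0.591 18.928 0.000
      vertex 7.675 27.756 0.000
      vertex 27.756 21.905 0.000
    endloop
  endfacet
  facet normal 0.0000 0.0000 -1.0000
    outer loop
      vertex 1.824 7.675 0.000
      vertex 0.591 18.928 0.000
      vertex 27.756 21.905 0.000
    endloop
  endfacet
  facet normal 0.0000 0.0000 -1.0000
    outer loop
      vertex 10.652 0.591 0.000
      vertex 1.824 7.675 0.000
      vertex 27.756 21.905 0.000
    endloop
  endfacet
  facet normal 0.0000 0.0000 -1.0000
    outer loop
      vertex 21.905 1.824 0.000
      vertex 10.652 0.591 0.000
      vertex 27.756 21.905 0.000
    endloop
  endfacet
  facet normal 0.0000 0.0000 -1.0000
    outer loop
      vertex 28.989 10.652 0.000
      vertex 21.905 1.824 0.000
      vertex 27.756 21.905 0.000
    endloop
  endfacet
  facet normal 0.4960 0.6182 0.6098
    outer loop
      vertex 27.756 21.905 0.000
      vertex 18.928 28.989 0.000
      vertex 14.790 14.790 17.760
    endloop
  endfacet
  facet normal -0.0863 0.7879 0.6098
    outer loop
      vertex 18.928 28.989 0.000
      vertex 7.675 27.756 0.000
      vertex 14.790 14.790 17.760
    endloop
  endfacet
  facet normal -0.6182 0.4960 0.6098
    outer loop
      vertex 7.675 27.756 0.000
      vertex 0.591 18.928 0.000
      vertex 14.790 14.790 17.760
    endloop
  endfacet
  facet normal -0.7879 -0.0863 0.6098
    outer loop
      vertex 0.591 18.928 0.000
      vertex 1.824 7.675 0.000
      vertex 14.790 14.790 17.760
    endloop
  endfacet
  facet normal -0.4960 -0.6182 0.6098
    outer loop
      vertex 1.824 7.675 0.000
      vertex 10.652 0.591 0.000
      vertex 14.790 14.790 17.760
    endloop
  endfacet
  facet normal 0.0863 -0.7879 0.6098
    outer loop
      vertex 10.652 0.591 0.000
      vertex 21.905 1.824 0.000
      vertex 14.790 14.790 17.760
    endloop
  endfacet
  facet normal 0.6182 -0.4960 0.6098
    outer loop
      vertex 21.905 1.824 0.000
      vertex 28.989 10.652 0.000
      vertex 14.790 14.790 17.760
    endloop
  endfacet
  facet normal 0.7879 0.0863 0.6098
    outer loop
      vertex 28.989 10.652 0.000
      vertex 27.756 21.905 0.000
      vertex 14.790 14.790 17.760
    endloop
  endfacet
endsolid part

The G0 Z moves step by Δz≈2.960 mm. The G1 loops shrink linearly with z, so the solid tapers from its base footprint up to z≈17.8. Closing with a flat bottom cap and the tapered top and triangulating gives 14 facets — a regular 8-sided pyramid, base circumscribed radius ≈ 14.8 mm, apex at z ≈ 17.8 mm.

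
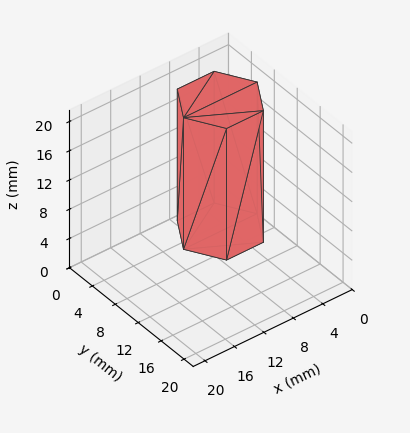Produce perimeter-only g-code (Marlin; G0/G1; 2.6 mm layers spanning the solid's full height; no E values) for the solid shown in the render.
Reading the render: the shape is a regular 6-sided prism (a cylinder approximated with 6 flat sides), circumscribed radius ≈ 5 mm, height ≈ 18 mm (dimensions read to the nearest mm from the axis ticks). For the g-code, the solid's height is divided into equal slices at the stated Δz and each level perimeter traced with G1 moves after a G0 lift.

; perimeter-only toolpath
G21 ; units = mm
G90 ; absolute positioning
G28 ; home
; layer 1
G0 Z2.6
G0 X10.0 Y5.0
G1 X7.5 Y9.3
G1 X2.5 Y9.3
G1 X0.0 Y5.0
G1 X2.5 Y0.7
G1 X7.5 Y0.7
G1 X10.0 Y5.0
; layer 2
G0 Z5.1
G0 X10.0 Y5.0
G1 X7.5 Y9.3
G1 X2.5 Y9.3
G1 X0.0 Y5.0
G1 X2.5 Y0.7
G1 X7.5 Y0.7
G1 X10.0 Y5.0
; layer 3
G0 Z7.7
G0 X10.0 Y5.0
G1 X7.5 Y9.3
G1 X2.5 Y9.3
G1 X0.0 Y5.0
G1 X2.5 Y0.7
G1 X7.5 Y0.7
G1 X10.0 Y5.0
; layer 4
G0 Z10.3
G0 X10.0 Y5.0
G1 X7.5 Y9.3
G1 X2.5 Y9.3
G1 X0.0 Y5.0
G1 X2.5 Y0.7
G1 X7.5 Y0.7
G1 X10.0 Y5.0
; layer 5
G0 Z12.9
G0 X10.0 Y5.0
G1 X7.5 Y9.3
G1 X2.5 Y9.3
G1 X0.0 Y5.0
G1 X2.5 Y0.7
G1 X7.5 Y0.7
G1 X10.0 Y5.0
; layer 6
G0 Z15.4
G0 X10.0 Y5.0
G1 X7.5 Y9.3
G1 X2.5 Y9.3
G1 X0.0 Y5.0
G1 X2.5 Y0.7
G1 X7.5 Y0.7
G1 X10.0 Y5.0
; layer 7
G0 Z18.0
G0 X10.0 Y5.0
G1 X7.5 Y9.3
G1 X2.5 Y9.3
G1 X0.0 Y5.0
G1 X2.5 Y0.7
G1 X7.5 Y0.7
G1 X10.0 Y5.0
M2 ; end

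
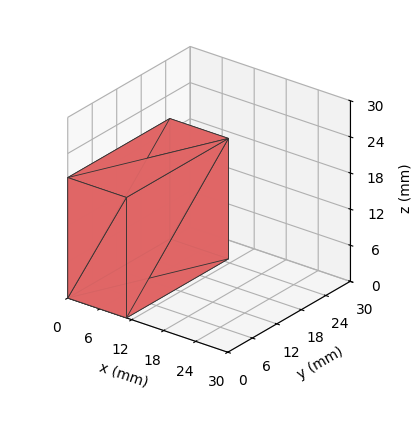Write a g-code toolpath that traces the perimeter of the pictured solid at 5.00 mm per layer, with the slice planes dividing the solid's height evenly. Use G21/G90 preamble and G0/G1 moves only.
Reading the render: the shape is a rectangular box, roughly 11 × 25 mm footprint and 20 mm tall (dimensions read to the nearest mm from the axis ticks). For the g-code, the solid's height is divided into equal slices at the stated Δz and each level perimeter traced with G1 moves after a G0 lift.

; perimeter-only toolpath
G21 ; units = mm
G90 ; absolute positioning
G28 ; home
; layer 1
G0 Z5.00
G0 X0.00 Y0.00
G1 X11.00 Y0.00
G1 X11.00 Y25.00
G1 X0.00 Y25.00
G1 X0.00 Y0.00
; layer 2
G0 Z10.00
G0 X0.00 Y0.00
G1 X11.00 Y0.00
G1 X11.00 Y25.00
G1 X0.00 Y25.00
G1 X0.00 Y0.00
; layer 3
G0 Z15.00
G0 X0.00 Y0.00
G1 X11.00 Y0.00
G1 X11.00 Y25.00
G1 X0.00 Y25.00
G1 X0.00 Y0.00
; layer 4
G0 Z20.00
G0 X0.00 Y0.00
G1 X11.00 Y0.00
G1 X11.00 Y25.00
G1 X0.00 Y25.00
G1 X0.00 Y0.00
M2 ; end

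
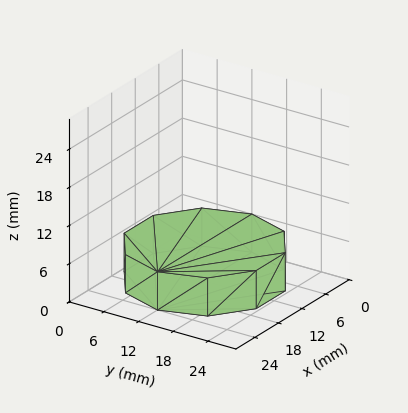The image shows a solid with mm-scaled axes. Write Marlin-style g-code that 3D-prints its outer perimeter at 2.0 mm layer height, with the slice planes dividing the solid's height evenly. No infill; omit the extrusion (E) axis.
Reading the render: the shape is a regular 10-sided prism (a cylinder approximated with 10 flat sides), circumscribed radius ≈ 12 mm, height ≈ 6 mm (dimensions read to the nearest mm from the axis ticks). For the g-code, the solid's height is divided into equal slices at the stated Δz and each level perimeter traced with G1 moves after a G0 lift.

; perimeter-only toolpath
G21 ; units = mm
G90 ; absolute positioning
G28 ; home
; layer 1
G0 Z2.0
G0 X24.0 Y12.0
G1 X21.7 Y19.1
G1 X15.7 Y23.4
G1 X8.3 Y23.4
G1 X2.3 Y19.1
G1 X0.0 Y12.0
G1 X2.3 Y4.9
G1 X8.3 Y0.6
G1 X15.7 Y0.6
G1 X21.7 Y4.9
G1 X24.0 Y12.0
; layer 2
G0 Z4.0
G0 X24.0 Y12.0
G1 X21.7 Y19.1
G1 X15.7 Y23.4
G1 X8.3 Y23.4
G1 X2.3 Y19.1
G1 X0.0 Y12.0
G1 X2.3 Y4.9
G1 X8.3 Y0.6
G1 X15.7 Y0.6
G1 X21.7 Y4.9
G1 X24.0 Y12.0
; layer 3
G0 Z6.0
G0 X24.0 Y12.0
G1 X21.7 Y19.1
G1 X15.7 Y23.4
G1 X8.3 Y23.4
G1 X2.3 Y19.1
G1 X0.0 Y12.0
G1 X2.3 Y4.9
G1 X8.3 Y0.6
G1 X15.7 Y0.6
G1 X21.7 Y4.9
G1 X24.0 Y12.0
M2 ; end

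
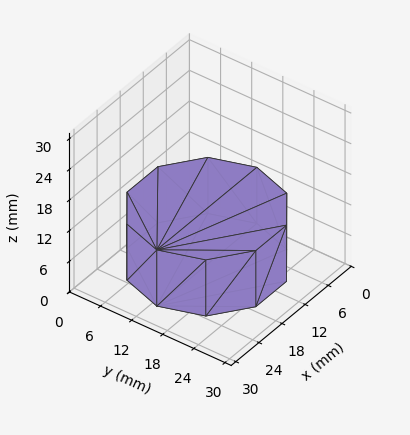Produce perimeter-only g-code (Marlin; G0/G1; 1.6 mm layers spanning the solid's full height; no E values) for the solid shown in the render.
Reading the render: the shape is a regular 10-sided prism (a cylinder approximated with 10 flat sides), circumscribed radius ≈ 13 mm, height ≈ 11 mm (dimensions read to the nearest mm from the axis ticks). For the g-code, the solid's height is divided into equal slices at the stated Δz and each level perimeter traced with G1 moves after a G0 lift.

; perimeter-only toolpath
G21 ; units = mm
G90 ; absolute positioning
G28 ; home
; layer 1
G0 Z1.6
G0 X26.0 Y13.0
G1 X23.5 Y20.6
G1 X17.0 Y25.4
G1 X9.0 Y25.4
G1 X2.5 Y20.6
G1 X0.0 Y13.0
G1 X2.5 Y5.4
G1 X9.0 Y0.6
G1 X17.0 Y0.6
G1 X23.5 Y5.4
G1 X26.0 Y13.0
; layer 2
G0 Z3.1
G0 X26.0 Y13.0
G1 X23.5 Y20.6
G1 X17.0 Y25.4
G1 X9.0 Y25.4
G1 X2.5 Y20.6
G1 X0.0 Y13.0
G1 X2.5 Y5.4
G1 X9.0 Y0.6
G1 X17.0 Y0.6
G1 X23.5 Y5.4
G1 X26.0 Y13.0
; layer 3
G0 Z4.7
G0 X26.0 Y13.0
G1 X23.5 Y20.6
G1 X17.0 Y25.4
G1 X9.0 Y25.4
G1 X2.5 Y20.6
G1 X0.0 Y13.0
G1 X2.5 Y5.4
G1 X9.0 Y0.6
G1 X17.0 Y0.6
G1 X23.5 Y5.4
G1 X26.0 Y13.0
; layer 4
G0 Z6.3
G0 X26.0 Y13.0
G1 X23.5 Y20.6
G1 X17.0 Y25.4
G1 X9.0 Y25.4
G1 X2.5 Y20.6
G1 X0.0 Y13.0
G1 X2.5 Y5.4
G1 X9.0 Y0.6
G1 X17.0 Y0.6
G1 X23.5 Y5.4
G1 X26.0 Y13.0
; layer 5
G0 Z7.9
G0 X26.0 Y13.0
G1 X23.5 Y20.6
G1 X17.0 Y25.4
G1 X9.0 Y25.4
G1 X2.5 Y20.6
G1 X0.0 Y13.0
G1 X2.5 Y5.4
G1 X9.0 Y0.6
G1 X17.0 Y0.6
G1 X23.5 Y5.4
G1 X26.0 Y13.0
; layer 6
G0 Z9.4
G0 X26.0 Y13.0
G1 X23.5 Y20.6
G1 X17.0 Y25.4
G1 X9.0 Y25.4
G1 X2.5 Y20.6
G1 X0.0 Y13.0
G1 X2.5 Y5.4
G1 X9.0 Y0.6
G1 X17.0 Y0.6
G1 X23.5 Y5.4
G1 X26.0 Y13.0
; layer 7
G0 Z11.0
G0 X26.0 Y13.0
G1 X23.5 Y20.6
G1 X17.0 Y25.4
G1 X9.0 Y25.4
G1 X2.5 Y20.6
G1 X0.0 Y13.0
G1 X2.5 Y5.4
G1 X9.0 Y0.6
G1 X17.0 Y0.6
G1 X23.5 Y5.4
G1 X26.0 Y13.0
M2 ; end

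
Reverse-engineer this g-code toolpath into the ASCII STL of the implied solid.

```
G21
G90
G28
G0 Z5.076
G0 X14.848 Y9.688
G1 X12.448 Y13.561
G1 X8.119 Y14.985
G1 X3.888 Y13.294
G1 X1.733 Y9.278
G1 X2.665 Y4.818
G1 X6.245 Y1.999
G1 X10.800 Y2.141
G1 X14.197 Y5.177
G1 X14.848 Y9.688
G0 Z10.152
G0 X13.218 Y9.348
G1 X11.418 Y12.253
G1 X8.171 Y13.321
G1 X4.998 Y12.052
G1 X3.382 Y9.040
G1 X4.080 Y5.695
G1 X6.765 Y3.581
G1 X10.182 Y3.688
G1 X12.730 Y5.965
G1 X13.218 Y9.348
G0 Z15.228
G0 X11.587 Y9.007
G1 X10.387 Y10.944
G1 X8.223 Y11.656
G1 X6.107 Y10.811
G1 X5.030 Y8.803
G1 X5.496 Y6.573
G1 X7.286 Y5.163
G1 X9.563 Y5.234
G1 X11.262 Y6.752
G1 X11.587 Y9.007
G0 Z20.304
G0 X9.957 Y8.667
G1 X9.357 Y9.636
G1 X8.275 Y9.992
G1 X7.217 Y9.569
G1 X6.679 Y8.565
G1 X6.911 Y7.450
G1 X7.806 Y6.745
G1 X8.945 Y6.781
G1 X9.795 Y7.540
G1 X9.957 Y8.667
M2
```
solid part
  facet normal 0.0000 0.0000 -1.0000
    outer loop
      vertex 8.067 16.650 0.000
      vertex 13.478 14.870 0.000
      vertex 16.478 10.028 0.000
    endloop
  endfacet
  facet normal 0.0000 0.0000 -1.0000
    outer loop
      vertex 2.778 14.536 0.000
      vertex 8.067 16.650 0.000
      vertex 16.478 10.028 0.000
    endloop
  endfacet
  facet normal 0.0000 0.0000 -1.0000
    outer loop
      vertex 0.085 9.516 0.000
      vertex 2.778 14.536 0.000
      vertex 16.478 10.028 0.000
    endloop
  endfacet
  facet normal 0.0000 0.0000 -1.0000
    outer loop
      vertex 1.249 3.941 0.000
      vertex 0.085 9.516 0.000
      vertex 16.478 10.028 0.000
    endloop
  endfacet
  facet normal 0.0000 0.0000 -1.0000
    outer loop
      vertex 5.724 0.417 0.000
      vertex 1.249 3.941 0.000
      vertex 16.478 10.028 0.000
    endloop
  endfacet
  facet normal 0.0000 0.0000 -1.0000
    outer loop
      vertex 11.418 0.595 0.000
      vertex 5.724 0.417 0.000
      vertex 16.478 10.028 0.000
    endloop
  endfacet
  facet normal 0.0000 0.0000 -1.0000
    outer loop
      vertex 15.665 4.390 0.000
      vertex 11.418 0.595 0.000
      vertex 16.478 10.028 0.000
    endloop
  endfacet
  facet normal 0.8123 0.5033 0.2946
    outer loop
      vertex 16.478 10.028 0.000
      vertex 13.478 14.870 0.000
      vertex 8.327 8.327 25.380
    endloop
  endfacet
  facet normal 0.2986 0.9078 0.2946
    outer loop
      vertex 13.478 14.870 0.000
      vertex 8.067 16.650 0.000
      vertex 8.327 8.327 25.380
    endloop
  endfacet
  facet normal -0.3547 0.8874 0.2946
    outer loop
      vertex 8.067 16.650 0.000
      vertex 2.778 14.536 0.000
      vertex 8.327 8.327 25.380
    endloop
  endfacet
  facet normal -0.8421 0.4517 0.2946
    outer loop
      vertex 2.778 14.536 0.000
      vertex 0.085 9.516 0.000
      vertex 8.327 8.327 25.380
    endloop
  endfacet
  facet normal -0.9354 -0.1953 0.2946
    outer loop
      vertex 0.085 9.516 0.000
      vertex 1.249 3.941 0.000
      vertex 8.327 8.327 25.380
    endloop
  endfacet
  facet normal -0.5912 -0.7508 0.2946
    outer loop
      vertex 1.249 3.941 0.000
      vertex 5.724 0.417 0.000
      vertex 8.327 8.327 25.380
    endloop
  endfacet
  facet normal 0.0299 -0.9551 0.2946
    outer loop
      vertex 5.724 0.417 0.000
      vertex 11.418 0.595 0.000
      vertex 8.327 8.327 25.380
    endloop
  endfacet
  facet normal 0.6367 -0.7126 0.2946
    outer loop
      vertex 11.418 0.595 0.000
      vertex 15.665 4.390 0.000
      vertex 8.327 8.327 25.380
    endloop
  endfacet
  facet normal 0.9458 -0.1364 0.2946
    outer loop
      vertex 15.665 4.390 0.000
      vertex 16.478 10.028 0.000
      vertex 8.327 8.327 25.380
    endloop
  endfacet
endsolid part

The G0 Z moves step by Δz≈5.076 mm. The G1 loops shrink linearly with z, so the solid tapers from its base footprint up to z≈25.4. Closing with a flat bottom cap and the tapered top and triangulating gives 16 facets — a regular 9-sided pyramid, base circumscribed radius ≈ 8.33 mm, apex at z ≈ 25.4 mm.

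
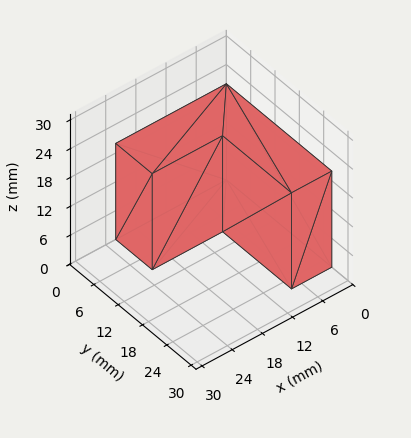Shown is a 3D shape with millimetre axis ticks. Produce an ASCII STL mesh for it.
Reading the render: the shape is an L-shaped prism: outer 22 × 26 mm, arm thicknesses ≈ 9 mm (horizontal) and 8 mm (vertical), extruded 20 mm in z (dimensions read to the nearest mm from the axis ticks). For the STL, each face is triangulated and given an outward normal.

solid part
  facet normal 0.0000 0.0000 -1.0000
    outer loop
      vertex 22.0 9.0 0.0
      vertex 22.0 0.0 0.0
      vertex 0.0 0.0 0.0
    endloop
  endfacet
  facet normal 0.0000 0.0000 -1.0000
    outer loop
      vertex 8.0 9.0 0.0
      vertex 22.0 9.0 0.0
      vertex 0.0 0.0 0.0
    endloop
  endfacet
  facet normal 0.0000 0.0000 -1.0000
    outer loop
      vertex 8.0 26.0 0.0
      vertex 8.0 9.0 0.0
      vertex 0.0 0.0 0.0
    endloop
  endfacet
  facet normal 0.0000 0.0000 -1.0000
    outer loop
      vertex 0.0 26.0 0.0
      vertex 8.0 26.0 0.0
      vertex 0.0 0.0 0.0
    endloop
  endfacet
  facet normal 0.0000 0.0000 1.0000
    outer loop
      vertex 0.0 0.0 20.0
      vertex 22.0 0.0 20.0
      vertex 22.0 9.0 20.0
    endloop
  endfacet
  facet normal 0.0000 0.0000 1.0000
    outer loop
      vertex 0.0 0.0 20.0
      vertex 22.0 9.0 20.0
      vertex 8.0 9.0 20.0
    endloop
  endfacet
  facet normal 0.0000 0.0000 1.0000
    outer loop
      vertex 0.0 0.0 20.0
      vertex 8.0 9.0 20.0
      vertex 8.0 26.0 20.0
    endloop
  endfacet
  facet normal 0.0000 0.0000 1.0000
    outer loop
      vertex 0.0 0.0 20.0
      vertex 8.0 26.0 20.0
      vertex 0.0 26.0 20.0
    endloop
  endfacet
  facet normal 0.0000 -1.0000 0.0000
    outer loop
      vertex 0.0 0.0 0.0
      vertex 22.0 0.0 0.0
      vertex 22.0 0.0 20.0
    endloop
  endfacet
  facet normal 0.0000 -1.0000 0.0000
    outer loop
      vertex 0.0 0.0 0.0
      vertex 22.0 0.0 20.0
      vertex 0.0 0.0 20.0
    endloop
  endfacet
  facet normal 1.0000 0.0000 0.0000
    outer loop
      vertex 22.0 0.0 0.0
      vertex 22.0 9.0 0.0
      vertex 22.0 9.0 20.0
    endloop
  endfacet
  facet normal 1.0000 0.0000 0.0000
    outer loop
      vertex 22.0 0.0 0.0
      vertex 22.0 9.0 20.0
      vertex 22.0 0.0 20.0
    endloop
  endfacet
  facet normal 0.0000 1.0000 0.0000
    outer loop
      vertex 22.0 9.0 0.0
      vertex 8.0 9.0 0.0
      vertex 8.0 9.0 20.0
    endloop
  endfacet
  facet normal 0.0000 1.0000 0.0000
    outer loop
      vertex 22.0 9.0 0.0
      vertex 8.0 9.0 20.0
      vertex 22.0 9.0 20.0
    endloop
  endfacet
  facet normal 1.0000 0.0000 0.0000
    outer loop
      vertex 8.0 9.0 0.0
      vertex 8.0 26.0 0.0
      vertex 8.0 26.0 20.0
    endloop
  endfacet
  facet normal 1.0000 0.0000 0.0000
    outer loop
      vertex 8.0 9.0 0.0
      vertex 8.0 26.0 20.0
      vertex 8.0 9.0 20.0
    endloop
  endfacet
  facet normal 0.0000 1.0000 0.0000
    outer loop
      vertex 8.0 26.0 0.0
      vertex 0.0 26.0 0.0
      vertex 0.0 26.0 20.0
    endloop
  endfacet
  facet normal 0.0000 1.0000 0.0000
    outer loop
      vertex 8.0 26.0 0.0
      vertex 0.0 26.0 20.0
      vertex 8.0 26.0 20.0
    endloop
  endfacet
  facet normal -1.0000 0.0000 0.0000
    outer loop
      vertex 0.0 26.0 0.0
      vertex 0.0 0.0 0.0
      vertex 0.0 0.0 20.0
    endloop
  endfacet
  facet normal -1.0000 0.0000 0.0000
    outer loop
      vertex 0.0 26.0 0.0
      vertex 0.0 0.0 20.0
      vertex 0.0 26.0 20.0
    endloop
  endfacet
endsolid part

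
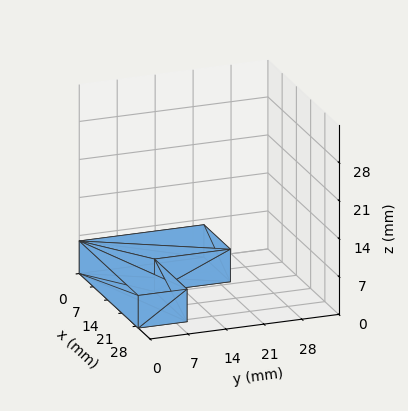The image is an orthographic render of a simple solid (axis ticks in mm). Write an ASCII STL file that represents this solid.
Reading the render: the shape is an L-shaped prism: outer 29 × 23 mm, arm thicknesses ≈ 9 mm (horizontal) and 13 mm (vertical), extruded 6 mm in z (dimensions read to the nearest mm from the axis ticks). For the STL, each face is triangulated and given an outward normal.

solid part
  facet normal 0.0000 0.0000 -1.0000
    outer loop
      vertex 29.00 9.00 0.00
      vertex 29.00 0.00 0.00
      vertex 0.00 0.00 0.00
    endloop
  endfacet
  facet normal 0.0000 0.0000 -1.0000
    outer loop
      vertex 13.00 9.00 0.00
      vertex 29.00 9.00 0.00
      vertex 0.00 0.00 0.00
    endloop
  endfacet
  facet normal 0.0000 0.0000 -1.0000
    outer loop
      vertex 13.00 23.00 0.00
      vertex 13.00 9.00 0.00
      vertex 0.00 0.00 0.00
    endloop
  endfacet
  facet normal 0.0000 0.0000 -1.0000
    outer loop
      vertex 0.00 23.00 0.00
      vertex 13.00 23.00 0.00
      vertex 0.00 0.00 0.00
    endloop
  endfacet
  facet normal 0.0000 0.0000 1.0000
    outer loop
      vertex 0.00 0.00 6.00
      vertex 29.00 0.00 6.00
      vertex 29.00 9.00 6.00
    endloop
  endfacet
  facet normal 0.0000 0.0000 1.0000
    outer loop
      vertex 0.00 0.00 6.00
      vertex 29.00 9.00 6.00
      vertex 13.00 9.00 6.00
    endloop
  endfacet
  facet normal 0.0000 0.0000 1.0000
    outer loop
      vertex 0.00 0.00 6.00
      vertex 13.00 9.00 6.00
      vertex 13.00 23.00 6.00
    endloop
  endfacet
  facet normal 0.0000 0.0000 1.0000
    outer loop
      vertex 0.00 0.00 6.00
      vertex 13.00 23.00 6.00
      vertex 0.00 23.00 6.00
    endloop
  endfacet
  facet normal 0.0000 -1.0000 0.0000
    outer loop
      vertex 0.00 0.00 0.00
      vertex 29.00 0.00 0.00
      vertex 29.00 0.00 6.00
    endloop
  endfacet
  facet normal 0.0000 -1.0000 0.0000
    outer loop
      vertex 0.00 0.00 0.00
      vertex 29.00 0.00 6.00
      vertex 0.00 0.00 6.00
    endloop
  endfacet
  facet normal 1.0000 0.0000 0.0000
    outer loop
      vertex 29.00 0.00 0.00
      vertex 29.00 9.00 0.00
      vertex 29.00 9.00 6.00
    endloop
  endfacet
  facet normal 1.0000 0.0000 0.0000
    outer loop
      vertex 29.00 0.00 0.00
      vertex 29.00 9.00 6.00
      vertex 29.00 0.00 6.00
    endloop
  endfacet
  facet normal 0.0000 1.0000 0.0000
    outer loop
      vertex 29.00 9.00 0.00
      vertex 13.00 9.00 0.00
      vertex 13.00 9.00 6.00
    endloop
  endfacet
  facet normal 0.0000 1.0000 0.0000
    outer loop
      vertex 29.00 9.00 0.00
      vertex 13.00 9.00 6.00
      vertex 29.00 9.00 6.00
    endloop
  endfacet
  facet normal 1.0000 0.0000 0.0000
    outer loop
      vertex 13.00 9.00 0.00
      vertex 13.00 23.00 0.00
      vertex 13.00 23.00 6.00
    endloop
  endfacet
  facet normal 1.0000 0.0000 0.0000
    outer loop
      vertex 13.00 9.00 0.00
      vertex 13.00 23.00 6.00
      vertex 13.00 9.00 6.00
    endloop
  endfacet
  facet normal 0.0000 1.0000 0.0000
    outer loop
      vertex 13.00 23.00 0.00
      vertex 0.00 23.00 0.00
      vertex 0.00 23.00 6.00
    endloop
  endfacet
  facet normal 0.0000 1.0000 0.0000
    outer loop
      vertex 13.00 23.00 0.00
      vertex 0.00 23.00 6.00
      vertex 13.00 23.00 6.00
    endloop
  endfacet
  facet normal -1.0000 0.0000 0.0000
    outer loop
      vertex 0.00 23.00 0.00
      vertex 0.00 0.00 0.00
      vertex 0.00 0.00 6.00
    endloop
  endfacet
  facet normal -1.0000 0.0000 0.0000
    outer loop
      vertex 0.00 23.00 0.00
      vertex 0.00 0.00 6.00
      vertex 0.00 23.00 6.00
    endloop
  endfacet
endsolid part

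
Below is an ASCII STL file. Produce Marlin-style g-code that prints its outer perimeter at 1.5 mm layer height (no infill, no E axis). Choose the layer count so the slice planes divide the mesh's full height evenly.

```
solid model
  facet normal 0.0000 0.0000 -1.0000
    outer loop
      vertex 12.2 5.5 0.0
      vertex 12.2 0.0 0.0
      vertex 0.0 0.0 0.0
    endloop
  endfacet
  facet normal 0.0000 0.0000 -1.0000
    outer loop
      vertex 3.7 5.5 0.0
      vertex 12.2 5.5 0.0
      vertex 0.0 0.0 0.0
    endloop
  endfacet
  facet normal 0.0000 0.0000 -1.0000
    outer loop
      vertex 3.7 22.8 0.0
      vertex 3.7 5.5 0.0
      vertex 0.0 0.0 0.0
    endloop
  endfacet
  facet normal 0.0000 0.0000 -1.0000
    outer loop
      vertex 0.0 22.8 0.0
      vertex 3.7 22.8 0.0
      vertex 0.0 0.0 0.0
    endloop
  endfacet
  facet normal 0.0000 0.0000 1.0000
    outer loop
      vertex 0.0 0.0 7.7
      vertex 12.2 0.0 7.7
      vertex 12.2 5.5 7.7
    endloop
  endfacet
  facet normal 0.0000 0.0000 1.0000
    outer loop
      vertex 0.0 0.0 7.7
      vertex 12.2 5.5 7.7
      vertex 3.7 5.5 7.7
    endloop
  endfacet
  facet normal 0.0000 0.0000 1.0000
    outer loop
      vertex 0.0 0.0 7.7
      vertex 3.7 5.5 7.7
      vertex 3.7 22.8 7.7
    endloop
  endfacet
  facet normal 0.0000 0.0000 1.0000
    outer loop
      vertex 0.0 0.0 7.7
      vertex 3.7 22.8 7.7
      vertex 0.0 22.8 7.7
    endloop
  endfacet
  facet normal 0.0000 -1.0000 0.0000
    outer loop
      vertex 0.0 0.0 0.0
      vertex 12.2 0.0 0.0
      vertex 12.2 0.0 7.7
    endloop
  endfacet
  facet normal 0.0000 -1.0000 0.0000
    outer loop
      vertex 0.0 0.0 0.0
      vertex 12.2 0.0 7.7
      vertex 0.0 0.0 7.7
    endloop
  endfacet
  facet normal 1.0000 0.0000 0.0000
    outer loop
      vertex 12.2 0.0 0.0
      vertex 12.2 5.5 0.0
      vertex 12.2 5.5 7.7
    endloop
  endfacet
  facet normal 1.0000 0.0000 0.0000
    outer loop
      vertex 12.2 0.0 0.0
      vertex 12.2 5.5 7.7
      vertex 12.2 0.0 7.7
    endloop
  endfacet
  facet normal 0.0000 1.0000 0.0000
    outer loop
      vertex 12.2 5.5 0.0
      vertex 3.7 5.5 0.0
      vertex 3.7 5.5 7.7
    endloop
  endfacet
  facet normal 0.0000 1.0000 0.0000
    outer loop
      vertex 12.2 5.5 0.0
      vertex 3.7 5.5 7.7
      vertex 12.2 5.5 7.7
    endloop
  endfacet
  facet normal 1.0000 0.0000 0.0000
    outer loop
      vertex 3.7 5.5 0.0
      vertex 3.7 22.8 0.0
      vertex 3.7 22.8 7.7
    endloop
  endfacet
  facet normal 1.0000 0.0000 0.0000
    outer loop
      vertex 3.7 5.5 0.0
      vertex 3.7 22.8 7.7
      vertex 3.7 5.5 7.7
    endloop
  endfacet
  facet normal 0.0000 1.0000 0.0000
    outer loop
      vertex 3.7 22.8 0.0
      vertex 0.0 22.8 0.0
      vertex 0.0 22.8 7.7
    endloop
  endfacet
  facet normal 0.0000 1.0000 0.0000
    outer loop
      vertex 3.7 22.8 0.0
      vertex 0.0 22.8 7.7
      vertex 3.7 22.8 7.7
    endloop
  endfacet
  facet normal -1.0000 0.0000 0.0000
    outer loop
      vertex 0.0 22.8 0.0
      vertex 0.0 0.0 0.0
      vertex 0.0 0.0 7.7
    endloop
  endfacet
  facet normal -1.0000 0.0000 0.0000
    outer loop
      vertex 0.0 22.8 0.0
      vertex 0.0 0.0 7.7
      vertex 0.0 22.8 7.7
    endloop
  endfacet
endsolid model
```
; perimeter-only toolpath
G21 ; units = mm
G90 ; absolute positioning
G28 ; home
; layer 1
G0 Z1.5
G0 X0.0 Y0.0
G1 X12.2 Y0.0
G1 X12.2 Y5.5
G1 X3.7 Y5.5
G1 X3.7 Y22.8
G1 X0.0 Y22.8
G1 X0.0 Y0.0
; layer 2
G0 Z3.1
G0 X0.0 Y0.0
G1 X12.2 Y0.0
G1 X12.2 Y5.5
G1 X3.7 Y5.5
G1 X3.7 Y22.8
G1 X0.0 Y22.8
G1 X0.0 Y0.0
; layer 3
G0 Z4.6
G0 X0.0 Y0.0
G1 X12.2 Y0.0
G1 X12.2 Y5.5
G1 X3.7 Y5.5
G1 X3.7 Y22.8
G1 X0.0 Y22.8
G1 X0.0 Y0.0
; layer 4
G0 Z6.2
G0 X0.0 Y0.0
G1 X12.2 Y0.0
G1 X12.2 Y5.5
G1 X3.7 Y5.5
G1 X3.7 Y22.8
G1 X0.0 Y22.8
G1 X0.0 Y0.0
; layer 5
G0 Z7.7
G0 X0.0 Y0.0
G1 X12.2 Y0.0
G1 X12.2 Y5.5
G1 X3.7 Y5.5
G1 X3.7 Y22.8
G1 X0.0 Y22.8
G1 X0.0 Y0.0
M2 ; end

The solid is an L-shaped prism: outer 12.2 × 22.8 mm, arm thicknesses ≈ 5.5 mm (horizontal) and 3.7 mm (vertical), extruded 7.7 mm in z. Slicing at Δz = 1.5 mm — 5 equal slices spanning the solid's height, so layer i sits at z = i·h/5 — gives 5 non-empty perimeters. Each is a 6-segment closed polygon; G0 lifts to the layer z and rapids to the start vertex, then G1 traces the edges.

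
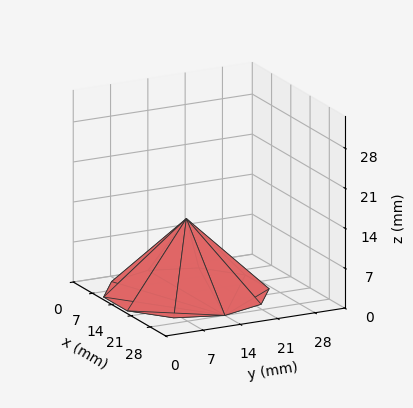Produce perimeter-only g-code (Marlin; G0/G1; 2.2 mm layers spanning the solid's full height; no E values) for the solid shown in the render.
Reading the render: the shape is a regular 10-sided pyramid, base circumscribed radius ≈ 14 mm, apex at z ≈ 13 mm (dimensions read to the nearest mm from the axis ticks). For the g-code, the solid's height is divided into equal slices at the stated Δz and each level perimeter traced with G1 moves after a G0 lift.

; perimeter-only toolpath
G21 ; units = mm
G90 ; absolute positioning
G28 ; home
; layer 1
G0 Z2.2
G0 X25.7 Y14.0
G1 X23.4 Y20.8
G1 X17.6 Y25.1
G1 X10.4 Y25.1
G1 X4.6 Y20.8
G1 X2.3 Y14.0
G1 X4.6 Y7.2
G1 X10.4 Y2.9
G1 X17.6 Y2.9
G1 X23.4 Y7.2
G1 X25.7 Y14.0
; layer 2
G0 Z4.3
G0 X23.3 Y14.0
G1 X21.5 Y19.5
G1 X16.9 Y22.9
G1 X11.1 Y22.9
G1 X6.5 Y19.5
G1 X4.7 Y14.0
G1 X6.5 Y8.5
G1 X11.1 Y5.1
G1 X16.9 Y5.1
G1 X21.5 Y8.5
G1 X23.3 Y14.0
; layer 3
G0 Z6.5
G0 X21.0 Y14.0
G1 X19.6 Y18.1
G1 X16.1 Y20.6
G1 X11.8 Y20.6
G1 X8.3 Y18.1
G1 X7.0 Y14.0
G1 X8.3 Y9.9
G1 X11.8 Y7.3
G1 X16.1 Y7.3
G1 X19.6 Y9.9
G1 X21.0 Y14.0
; layer 4
G0 Z8.7
G0 X18.7 Y14.0
G1 X17.8 Y16.7
G1 X15.4 Y18.4
G1 X12.6 Y18.4
G1 X10.2 Y16.7
G1 X9.3 Y14.0
G1 X10.2 Y11.3
G1 X12.6 Y9.6
G1 X15.4 Y9.6
G1 X17.8 Y11.3
G1 X18.7 Y14.0
; layer 5
G0 Z10.8
G0 X16.3 Y14.0
G1 X15.9 Y15.4
G1 X14.7 Y16.2
G1 X13.3 Y16.2
G1 X12.1 Y15.4
G1 X11.7 Y14.0
G1 X12.1 Y12.6
G1 X13.3 Y11.8
G1 X14.7 Y11.8
G1 X15.9 Y12.6
G1 X16.3 Y14.0
M2 ; end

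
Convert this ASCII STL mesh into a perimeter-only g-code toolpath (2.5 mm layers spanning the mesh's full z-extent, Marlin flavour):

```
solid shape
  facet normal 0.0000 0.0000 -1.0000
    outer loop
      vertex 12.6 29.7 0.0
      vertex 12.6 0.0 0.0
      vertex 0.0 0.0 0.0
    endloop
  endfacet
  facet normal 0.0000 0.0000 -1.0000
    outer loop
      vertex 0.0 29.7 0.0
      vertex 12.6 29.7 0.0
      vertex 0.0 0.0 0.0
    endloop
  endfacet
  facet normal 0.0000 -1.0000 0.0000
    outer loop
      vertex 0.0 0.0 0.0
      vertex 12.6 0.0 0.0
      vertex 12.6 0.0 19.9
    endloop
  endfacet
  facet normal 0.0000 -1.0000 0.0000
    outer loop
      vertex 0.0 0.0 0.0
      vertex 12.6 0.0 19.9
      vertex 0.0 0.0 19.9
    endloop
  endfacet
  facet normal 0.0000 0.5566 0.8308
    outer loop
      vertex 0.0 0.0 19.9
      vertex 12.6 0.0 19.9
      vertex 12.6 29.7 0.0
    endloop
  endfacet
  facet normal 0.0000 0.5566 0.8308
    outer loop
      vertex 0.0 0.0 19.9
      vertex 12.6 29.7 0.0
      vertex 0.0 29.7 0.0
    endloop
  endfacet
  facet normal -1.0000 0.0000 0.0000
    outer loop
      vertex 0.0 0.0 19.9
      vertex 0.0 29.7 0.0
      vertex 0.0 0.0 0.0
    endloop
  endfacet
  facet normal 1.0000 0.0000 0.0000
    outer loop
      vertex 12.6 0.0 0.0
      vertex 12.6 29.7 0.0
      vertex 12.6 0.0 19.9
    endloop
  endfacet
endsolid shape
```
; perimeter-only toolpath
G21 ; units = mm
G90 ; absolute positioning
G28 ; home
; layer 1
G0 Z2.5
G0 X0.0 Y0.0
G1 X12.6 Y0.0
G1 X12.6 Y26.0
G1 X0.0 Y26.0
G1 X0.0 Y0.0
; layer 2
G0 Z5.0
G0 X0.0 Y0.0
G1 X12.6 Y0.0
G1 X12.6 Y22.3
G1 X0.0 Y22.3
G1 X0.0 Y0.0
; layer 3
G0 Z7.5
G0 X0.0 Y0.0
G1 X12.6 Y0.0
G1 X12.6 Y18.6
G1 X0.0 Y18.6
G1 X0.0 Y0.0
; layer 4
G0 Z9.9
G0 X0.0 Y0.0
G1 X12.6 Y0.0
G1 X12.6 Y14.8
G1 X0.0 Y14.8
G1 X0.0 Y0.0
; layer 5
G0 Z12.4
G0 X0.0 Y0.0
G1 X12.6 Y0.0
G1 X12.6 Y11.1
G1 X0.0 Y11.1
G1 X0.0 Y0.0
; layer 6
G0 Z14.9
G0 X0.0 Y0.0
G1 X12.6 Y0.0
G1 X12.6 Y7.4
G1 X0.0 Y7.4
G1 X0.0 Y0.0
; layer 7
G0 Z17.4
G0 X0.0 Y0.0
G1 X12.6 Y0.0
G1 X12.6 Y3.7
G1 X0.0 Y3.7
G1 X0.0 Y0.0
M2 ; end

The solid is a wedge (ramp): 12.6 × 29.7 mm base, rising to 19.9 mm along the y=0 edge and sloping linearly to z=0 at y=29.7. Slicing at Δz = 2.5 mm — 8 equal slices spanning the solid's height, so layer i sits at z = i·h/8 — gives 7 non-empty perimeters. Each is a 4-segment closed polygon; G0 lifts to the layer z and rapids to the start vertex, then G1 traces the edges. The cross-section shrinks linearly with z (the slice at the apex is degenerate and omitted).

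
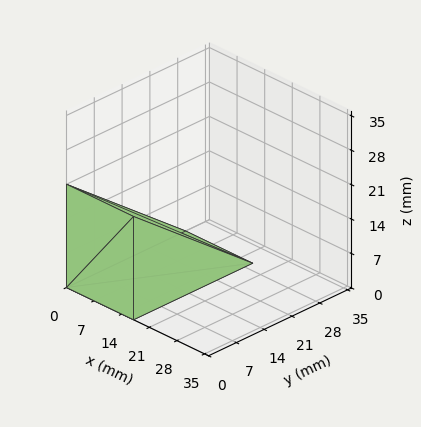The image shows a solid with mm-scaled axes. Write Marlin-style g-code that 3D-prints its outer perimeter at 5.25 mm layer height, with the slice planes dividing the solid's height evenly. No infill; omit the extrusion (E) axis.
Reading the render: the shape is a wedge (ramp): 17 × 30 mm base, rising to 21 mm along the y=0 edge and sloping linearly to z=0 at y=30 (dimensions read to the nearest mm from the axis ticks). For the g-code, the solid's height is divided into equal slices at the stated Δz and each level perimeter traced with G1 moves after a G0 lift.

; perimeter-only toolpath
G21 ; units = mm
G90 ; absolute positioning
G28 ; home
; layer 1
G0 Z5.25
G0 X0.00 Y0.00
G1 X17.00 Y0.00
G1 X17.00 Y22.50
G1 X0.00 Y22.50
G1 X0.00 Y0.00
; layer 2
G0 Z10.50
G0 X0.00 Y0.00
G1 X17.00 Y0.00
G1 X17.00 Y15.00
G1 X0.00 Y15.00
G1 X0.00 Y0.00
; layer 3
G0 Z15.75
G0 X0.00 Y0.00
G1 X17.00 Y0.00
G1 X17.00 Y7.50
G1 X0.00 Y7.50
G1 X0.00 Y0.00
M2 ; end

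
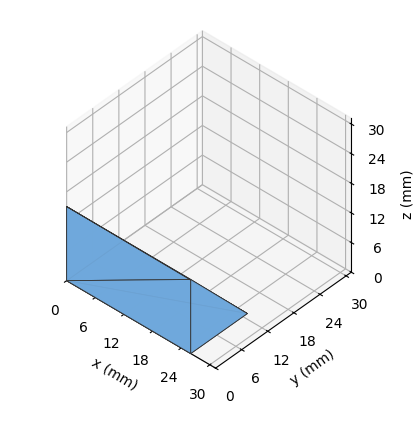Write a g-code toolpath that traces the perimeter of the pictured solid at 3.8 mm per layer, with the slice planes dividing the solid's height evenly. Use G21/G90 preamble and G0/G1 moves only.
Reading the render: the shape is a wedge (ramp): 26 × 13 mm base, rising to 15 mm along the y=0 edge and sloping linearly to z=0 at y=13 (dimensions read to the nearest mm from the axis ticks). For the g-code, the solid's height is divided into equal slices at the stated Δz and each level perimeter traced with G1 moves after a G0 lift.

; perimeter-only toolpath
G21 ; units = mm
G90 ; absolute positioning
G28 ; home
; layer 1
G0 Z3.8
G0 X0.0 Y0.0
G1 X26.0 Y0.0
G1 X26.0 Y9.8
G1 X0.0 Y9.8
G1 X0.0 Y0.0
; layer 2
G0 Z7.5
G0 X0.0 Y0.0
G1 X26.0 Y0.0
G1 X26.0 Y6.5
G1 X0.0 Y6.5
G1 X0.0 Y0.0
; layer 3
G0 Z11.2
G0 X0.0 Y0.0
G1 X26.0 Y0.0
G1 X26.0 Y3.2
G1 X0.0 Y3.2
G1 X0.0 Y0.0
M2 ; end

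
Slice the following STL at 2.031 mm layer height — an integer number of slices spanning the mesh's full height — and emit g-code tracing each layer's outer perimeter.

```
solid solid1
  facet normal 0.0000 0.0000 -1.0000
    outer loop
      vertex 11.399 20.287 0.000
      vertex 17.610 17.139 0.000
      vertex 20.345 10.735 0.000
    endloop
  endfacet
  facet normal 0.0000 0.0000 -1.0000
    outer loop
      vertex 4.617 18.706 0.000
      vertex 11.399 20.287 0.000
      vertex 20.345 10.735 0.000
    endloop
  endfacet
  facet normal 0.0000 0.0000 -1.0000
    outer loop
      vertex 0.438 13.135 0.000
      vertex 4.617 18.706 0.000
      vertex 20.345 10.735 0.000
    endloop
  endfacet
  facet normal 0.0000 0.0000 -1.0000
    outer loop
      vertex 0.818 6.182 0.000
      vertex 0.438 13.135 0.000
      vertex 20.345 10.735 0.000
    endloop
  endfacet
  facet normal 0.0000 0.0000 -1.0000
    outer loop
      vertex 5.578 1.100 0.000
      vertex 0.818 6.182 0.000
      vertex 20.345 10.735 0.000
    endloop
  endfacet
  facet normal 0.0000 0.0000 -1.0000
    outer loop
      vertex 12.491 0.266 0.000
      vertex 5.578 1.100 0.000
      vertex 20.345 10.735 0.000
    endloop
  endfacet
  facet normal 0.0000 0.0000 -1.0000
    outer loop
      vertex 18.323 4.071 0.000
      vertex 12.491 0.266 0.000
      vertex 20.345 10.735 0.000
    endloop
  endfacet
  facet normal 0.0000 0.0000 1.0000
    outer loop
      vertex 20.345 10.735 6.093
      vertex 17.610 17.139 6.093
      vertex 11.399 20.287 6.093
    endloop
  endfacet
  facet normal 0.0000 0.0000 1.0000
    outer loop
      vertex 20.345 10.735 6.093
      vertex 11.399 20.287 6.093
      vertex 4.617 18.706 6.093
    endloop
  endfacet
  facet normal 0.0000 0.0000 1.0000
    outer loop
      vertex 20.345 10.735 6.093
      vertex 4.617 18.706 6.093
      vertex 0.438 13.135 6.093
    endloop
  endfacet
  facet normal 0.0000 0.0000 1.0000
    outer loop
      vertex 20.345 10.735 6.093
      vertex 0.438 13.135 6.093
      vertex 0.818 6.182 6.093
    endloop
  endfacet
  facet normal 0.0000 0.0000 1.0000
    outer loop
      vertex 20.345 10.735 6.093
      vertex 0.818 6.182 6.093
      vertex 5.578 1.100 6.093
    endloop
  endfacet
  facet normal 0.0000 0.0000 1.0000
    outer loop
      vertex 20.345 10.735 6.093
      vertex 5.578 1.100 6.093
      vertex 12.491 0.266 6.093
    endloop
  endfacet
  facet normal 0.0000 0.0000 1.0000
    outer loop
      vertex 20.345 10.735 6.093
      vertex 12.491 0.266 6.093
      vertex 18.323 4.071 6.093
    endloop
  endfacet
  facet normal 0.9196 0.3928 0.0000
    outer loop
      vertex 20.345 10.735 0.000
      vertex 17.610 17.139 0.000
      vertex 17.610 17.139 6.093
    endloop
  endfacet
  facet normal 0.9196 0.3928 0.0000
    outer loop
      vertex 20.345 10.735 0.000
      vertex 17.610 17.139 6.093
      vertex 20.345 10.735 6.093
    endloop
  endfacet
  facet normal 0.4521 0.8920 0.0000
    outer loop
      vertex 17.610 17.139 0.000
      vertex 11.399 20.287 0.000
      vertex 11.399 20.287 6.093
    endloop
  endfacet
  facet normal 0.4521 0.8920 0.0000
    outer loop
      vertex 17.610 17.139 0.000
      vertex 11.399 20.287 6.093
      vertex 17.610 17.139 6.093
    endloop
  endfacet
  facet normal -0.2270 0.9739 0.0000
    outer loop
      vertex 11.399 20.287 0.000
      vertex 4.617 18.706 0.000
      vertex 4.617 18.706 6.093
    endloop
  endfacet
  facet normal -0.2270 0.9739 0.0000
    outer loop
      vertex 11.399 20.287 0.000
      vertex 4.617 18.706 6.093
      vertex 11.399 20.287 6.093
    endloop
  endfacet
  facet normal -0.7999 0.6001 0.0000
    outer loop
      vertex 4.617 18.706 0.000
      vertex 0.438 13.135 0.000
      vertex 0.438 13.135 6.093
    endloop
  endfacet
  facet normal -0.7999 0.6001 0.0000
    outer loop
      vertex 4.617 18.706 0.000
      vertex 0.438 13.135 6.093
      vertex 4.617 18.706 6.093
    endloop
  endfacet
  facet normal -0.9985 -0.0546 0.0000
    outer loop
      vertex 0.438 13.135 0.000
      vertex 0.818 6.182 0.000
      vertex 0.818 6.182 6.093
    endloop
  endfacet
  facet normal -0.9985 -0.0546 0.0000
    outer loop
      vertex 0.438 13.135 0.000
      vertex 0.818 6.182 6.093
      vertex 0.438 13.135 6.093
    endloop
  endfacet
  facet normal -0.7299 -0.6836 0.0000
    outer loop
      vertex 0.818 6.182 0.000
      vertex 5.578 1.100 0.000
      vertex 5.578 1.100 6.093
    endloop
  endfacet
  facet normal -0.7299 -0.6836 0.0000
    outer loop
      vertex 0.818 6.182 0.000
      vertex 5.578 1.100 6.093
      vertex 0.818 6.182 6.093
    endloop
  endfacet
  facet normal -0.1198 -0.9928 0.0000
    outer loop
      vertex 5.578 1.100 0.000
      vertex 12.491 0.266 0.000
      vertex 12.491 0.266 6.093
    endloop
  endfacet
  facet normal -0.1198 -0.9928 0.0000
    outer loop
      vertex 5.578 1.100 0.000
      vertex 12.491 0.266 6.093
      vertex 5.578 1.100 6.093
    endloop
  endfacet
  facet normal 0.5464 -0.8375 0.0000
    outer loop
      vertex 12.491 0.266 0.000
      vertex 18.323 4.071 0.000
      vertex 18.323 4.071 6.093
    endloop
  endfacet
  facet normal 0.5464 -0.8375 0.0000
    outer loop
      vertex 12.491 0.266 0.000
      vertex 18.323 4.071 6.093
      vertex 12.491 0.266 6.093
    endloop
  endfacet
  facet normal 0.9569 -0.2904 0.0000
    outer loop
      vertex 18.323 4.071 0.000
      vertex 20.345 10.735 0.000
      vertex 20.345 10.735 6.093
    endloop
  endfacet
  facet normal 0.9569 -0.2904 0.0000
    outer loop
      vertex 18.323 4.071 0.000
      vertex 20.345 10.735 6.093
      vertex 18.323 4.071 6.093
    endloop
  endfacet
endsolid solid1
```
; perimeter-only toolpath
G21 ; units = mm
G90 ; absolute positioning
G28 ; home
; layer 1
G0 Z2.031
G0 X20.345 Y10.735
G1 X17.610 Y17.139
G1 X11.399 Y20.287
G1 X4.617 Y18.706
G1 X0.438 Y13.135
G1 X0.818 Y6.182
G1 X5.578 Y1.100
G1 X12.491 Y0.266
G1 X18.323 Y4.071
G1 X20.345 Y10.735
; layer 2
G0 Z4.062
G0 X20.345 Y10.735
G1 X17.610 Y17.139
G1 X11.399 Y20.287
G1 X4.617 Y18.706
G1 X0.438 Y13.135
G1 X0.818 Y6.182
G1 X5.578 Y1.100
G1 X12.491 Y0.266
G1 X18.323 Y4.071
G1 X20.345 Y10.735
; layer 3
G0 Z6.093
G0 X20.345 Y10.735
G1 X17.610 Y17.139
G1 X11.399 Y20.287
G1 X4.617 Y18.706
G1 X0.438 Y13.135
G1 X0.818 Y6.182
G1 X5.578 Y1.100
G1 X12.491 Y0.266
G1 X18.323 Y4.071
G1 X20.345 Y10.735
M2 ; end

The solid is a regular 9-sided prism (a cylinder approximated with 9 flat sides), circumscribed radius ≈ 10.2 mm, height ≈ 6.09 mm. Slicing at Δz = 2.031 mm — 3 equal slices spanning the solid's height, so layer i sits at z = i·h/3 — gives 3 non-empty perimeters. Each is a 9-segment closed polygon; G0 lifts to the layer z and rapids to the start vertex, then G1 traces the edges.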